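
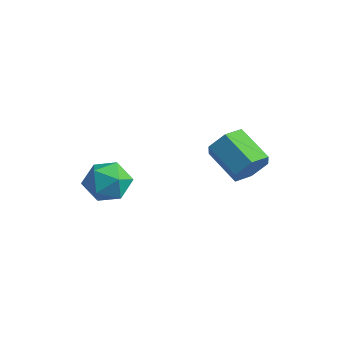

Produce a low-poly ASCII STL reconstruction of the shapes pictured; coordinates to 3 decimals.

solid 
facet normal -0.673 -0.523 0.523
outer loop
vertex -4.004 -1.957 -0.757
vertex -3.761 -2.804 -1.291
vertex -3.258 -2.581 -0.42
endloop
endfacet
facet normal -0.405 0.010 0.914
outer loop
vertex -4.004 -1.957 -0.757
vertex -3.258 -2.581 -0.42
vertex -3.134 -1.559 -0.376
endloop
endfacet
facet normal -0.535 0.622 0.572
outer loop
vertex -4.004 -1.957 -0.757
vertex -3.134 -1.559 -0.376
vertex -3.56 -1.15 -1.22
endloop
endfacet
facet normal -0.883 0.468 -0.031
outer loop
vertex -4.004 -1.957 -0.757
vertex -3.56 -1.15 -1.22
vertex -3.948 -1.919 -1.786
endloop
endfacet
facet normal -0.969 -0.239 -0.062
outer loop
vertex -4.004 -1.957 -0.757
vertex -3.948 -1.919 -1.786
vertex -3.761 -2.804 -1.291
endloop
endfacet
facet normal 0.302 -0.078 0.950
outer loop
vertex -3.134 -1.559 -0.376
vertex -3.258 -2.581 -0.42
vertex -2.352 -2.161 -0.674
endloop
endfacet
facet normal -0.132 -0.939 0.317
outer loop
vertex -3.258 -2.581 -0.42
vertex -3.761 -2.804 -1.291
vertex -2.74 -2.93 -1.24
endloop
endfacet
facet normal -0.610 -0.481 -0.630
outer loop
vertex -3.761 -2.804 -1.291
vertex -3.948 -1.919 -1.786
vertex -3.166 -2.521 -2.084
endloop
endfacet
facet normal -0.471 0.665 -0.580
outer loop
vertex -3.948 -1.919 -1.786
vertex -3.56 -1.15 -1.22
vertex -3.042 -1.499 -2.04
endloop
endfacet
facet normal 0.093 0.914 0.396
outer loop
vertex -3.56 -1.15 -1.22
vertex -3.134 -1.559 -0.376
vertex -2.539 -1.276 -1.169
endloop
endfacet
facet normal 0.883 -0.468 0.031
outer loop
vertex -2.296 -2.123 -1.703
vertex -2.352 -2.161 -0.674
vertex -2.74 -2.93 -1.24
endloop
endfacet
facet normal 0.535 -0.622 -0.572
outer loop
vertex -2.296 -2.123 -1.703
vertex -2.74 -2.93 -1.24
vertex -3.166 -2.521 -2.084
endloop
endfacet
facet normal 0.405 -0.010 -0.914
outer loop
vertex -2.296 -2.123 -1.703
vertex -3.166 -2.521 -2.084
vertex -3.042 -1.499 -2.04
endloop
endfacet
facet normal 0.673 0.523 -0.523
outer loop
vertex -2.296 -2.123 -1.703
vertex -3.042 -1.499 -2.04
vertex -2.539 -1.276 -1.169
endloop
endfacet
facet normal 0.969 0.239 0.062
outer loop
vertex -2.296 -2.123 -1.703
vertex -2.539 -1.276 -1.169
vertex -2.352 -2.161 -0.674
endloop
endfacet
facet normal 0.471 -0.665 0.580
outer loop
vertex -2.74 -2.93 -1.24
vertex -2.352 -2.161 -0.674
vertex -3.258 -2.581 -0.42
endloop
endfacet
facet normal -0.093 -0.914 -0.396
outer loop
vertex -3.166 -2.521 -2.084
vertex -2.74 -2.93 -1.24
vertex -3.761 -2.804 -1.291
endloop
endfacet
facet normal -0.302 0.078 -0.950
outer loop
vertex -3.042 -1.499 -2.04
vertex -3.166 -2.521 -2.084
vertex -3.948 -1.919 -1.786
endloop
endfacet
facet normal 0.132 0.939 -0.317
outer loop
vertex -2.539 -1.276 -1.169
vertex -3.042 -1.499 -2.04
vertex -3.56 -1.15 -1.22
endloop
endfacet
facet normal 0.610 0.481 0.630
outer loop
vertex -2.352 -2.161 -0.674
vertex -2.539 -1.276 -1.169
vertex -3.134 -1.559 -0.376
endloop
endfacet
facet normal 0.886 -0.045 -0.462
outer loop
vertex 0.392 2.045 -0.3
vertex 0.032 2.412 -1.027
vertex 0.387 2.929 -0.396
endloop
endfacet
facet normal 0.463 0.098 0.881
outer loop
vertex 0.392 2.045 -0.3
vertex 0.387 2.929 -0.396
vertex -1.132 2.121 0.493
endloop
endfacet
facet normal 0.464 0.097 0.881
outer loop
vertex -1.132 2.121 0.493
vertex 0.387 2.929 -0.396
vertex -1.137 3.006 0.398
endloop
endfacet
facet normal -0.886 0.045 0.462
outer loop
vertex -1.132 2.121 0.493
vertex -1.137 3.006 0.398
vertex -1.492 2.488 -0.233
endloop
endfacet
facet normal 0.886 -0.045 -0.462
outer loop
vertex 0.387 2.929 -0.396
vertex 0.032 2.412 -1.027
vertex 0.027 3.296 -1.123
endloop
endfacet
facet normal 0.227 0.910 0.347
outer loop
vertex 0.387 2.929 -0.396
vertex 0.027 3.296 -1.123
vertex -1.137 3.006 0.398
endloop
endfacet
facet normal 0.227 0.910 0.347
outer loop
vertex -1.137 3.006 0.398
vertex 0.027 3.296 -1.123
vertex -1.497 3.373 -0.329
endloop
endfacet
facet normal -0.886 0.045 0.461
outer loop
vertex -1.137 3.006 0.398
vertex -1.497 3.373 -0.329
vertex -1.492 2.488 -0.233
endloop
endfacet
facet normal 0.886 -0.045 -0.462
outer loop
vertex 0.027 3.296 -1.123
vertex 0.032 2.412 -1.027
vertex -0.328 2.779 -1.753
endloop
endfacet
facet normal -0.237 0.812 -0.533
outer loop
vertex 0.027 3.296 -1.123
vertex -0.328 2.779 -1.753
vertex -1.497 3.373 -0.329
endloop
endfacet
facet normal -0.237 0.812 -0.533
outer loop
vertex -1.497 3.373 -0.329
vertex -0.328 2.779 -1.753
vertex -1.852 2.855 -0.96
endloop
endfacet
facet normal -0.886 0.045 0.461
outer loop
vertex -1.497 3.373 -0.329
vertex -1.852 2.855 -0.96
vertex -1.492 2.488 -0.233
endloop
endfacet
facet normal 0.886 -0.045 -0.462
outer loop
vertex -0.328 2.779 -1.753
vertex 0.032 2.412 -1.027
vertex -0.323 1.894 -1.658
endloop
endfacet
facet normal -0.463 -0.097 -0.881
outer loop
vertex -0.328 2.779 -1.753
vertex -0.323 1.894 -1.658
vertex -1.852 2.855 -0.96
endloop
endfacet
facet normal -0.464 -0.098 -0.881
outer loop
vertex -1.852 2.855 -0.96
vertex -0.323 1.894 -1.658
vertex -1.847 1.971 -0.864
endloop
endfacet
facet normal -0.886 0.045 0.462
outer loop
vertex -1.852 2.855 -0.96
vertex -1.847 1.971 -0.864
vertex -1.492 2.488 -0.233
endloop
endfacet
facet normal 0.886 -0.045 -0.461
outer loop
vertex -0.323 1.894 -1.658
vertex 0.032 2.412 -1.027
vertex 0.037 1.527 -0.931
endloop
endfacet
facet normal -0.227 -0.910 -0.347
outer loop
vertex -0.323 1.894 -1.658
vertex 0.037 1.527 -0.931
vertex -1.847 1.971 -0.864
endloop
endfacet
facet normal -0.227 -0.910 -0.347
outer loop
vertex -1.847 1.971 -0.864
vertex 0.037 1.527 -0.931
vertex -1.487 1.604 -0.137
endloop
endfacet
facet normal -0.886 0.045 0.462
outer loop
vertex -1.847 1.971 -0.864
vertex -1.487 1.604 -0.137
vertex -1.492 2.488 -0.233
endloop
endfacet
facet normal 0.886 -0.045 -0.461
outer loop
vertex 0.037 1.527 -0.931
vertex 0.032 2.412 -1.027
vertex 0.392 2.045 -0.3
endloop
endfacet
facet normal 0.237 -0.812 0.533
outer loop
vertex 0.037 1.527 -0.931
vertex 0.392 2.045 -0.3
vertex -1.487 1.604 -0.137
endloop
endfacet
facet normal 0.237 -0.812 0.533
outer loop
vertex -1.487 1.604 -0.137
vertex 0.392 2.045 -0.3
vertex -1.132 2.121 0.493
endloop
endfacet
facet normal -0.886 0.045 0.462
outer loop
vertex -1.487 1.604 -0.137
vertex -1.132 2.121 0.493
vertex -1.492 2.488 -0.233
endloop
endfacet

endsolid


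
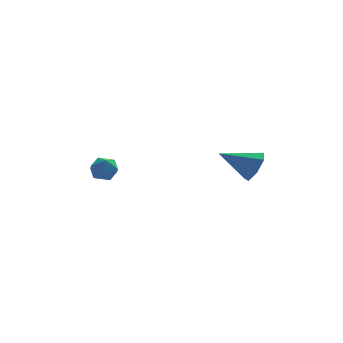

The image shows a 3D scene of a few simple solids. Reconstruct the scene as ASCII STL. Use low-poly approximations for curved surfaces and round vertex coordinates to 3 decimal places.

solid 
facet normal 0.881 -0.025 -0.472
outer loop
vertex 4.864 -1.233 -0.426
vertex 4.362 -1.478 -1.35
vertex 4.603 -0.503 -0.952
endloop
endfacet
facet normal -0.013 0.581 0.813
outer loop
vertex 4.864 -1.233 -0.426
vertex 4.603 -0.503 -0.952
vertex 2.458 -1.422 -0.33
endloop
endfacet
facet normal 0.881 -0.025 -0.472
outer loop
vertex 4.603 -0.503 -0.952
vertex 4.362 -1.478 -1.35
vertex 4.16 -0.507 -1.778
endloop
endfacet
facet normal -0.343 0.922 0.179
outer loop
vertex 4.603 -0.503 -0.952
vertex 4.16 -0.507 -1.778
vertex 2.458 -1.422 -0.33
endloop
endfacet
facet normal 0.881 -0.025 -0.472
outer loop
vertex 4.16 -0.507 -1.778
vertex 4.362 -1.478 -1.35
vertex 3.869 -1.242 -2.282
endloop
endfacet
facet normal -0.687 0.576 -0.443
outer loop
vertex 4.16 -0.507 -1.778
vertex 3.869 -1.242 -2.282
vertex 2.458 -1.422 -0.33
endloop
endfacet
facet normal 0.881 -0.025 -0.472
outer loop
vertex 3.869 -1.242 -2.282
vertex 4.362 -1.478 -1.35
vertex 3.949 -2.154 -2.084
endloop
endfacet
facet normal -0.786 -0.196 -0.586
outer loop
vertex 3.869 -1.242 -2.282
vertex 3.949 -2.154 -2.084
vertex 2.458 -1.422 -0.33
endloop
endfacet
facet normal 0.881 -0.026 -0.472
outer loop
vertex 3.949 -2.154 -2.084
vertex 4.362 -1.478 -1.35
vertex 4.339 -2.557 -1.333
endloop
endfacet
facet normal -0.566 -0.812 -0.142
outer loop
vertex 3.949 -2.154 -2.084
vertex 4.339 -2.557 -1.333
vertex 2.458 -1.422 -0.33
endloop
endfacet
facet normal 0.881 -0.026 -0.472
outer loop
vertex 4.339 -2.557 -1.333
vertex 4.362 -1.478 -1.35
vertex 4.747 -2.147 -0.595
endloop
endfacet
facet normal -0.192 -0.809 0.556
outer loop
vertex 4.339 -2.557 -1.333
vertex 4.747 -2.147 -0.595
vertex 2.458 -1.422 -0.33
endloop
endfacet
facet normal 0.881 -0.026 -0.472
outer loop
vertex 4.747 -2.147 -0.595
vertex 4.362 -1.478 -1.35
vertex 4.864 -1.233 -0.426
endloop
endfacet
facet normal 0.054 -0.188 0.981
outer loop
vertex 4.747 -2.147 -0.595
vertex 4.864 -1.233 -0.426
vertex 2.458 -1.422 -0.33
endloop
endfacet
facet normal -0.846 0.280 0.454
outer loop
vertex -4.122 3.014 -2.891
vertex -4.109 2.247 -2.393
vertex -3.693 3.0 -2.083
endloop
endfacet
facet normal -0.461 0.849 0.260
outer loop
vertex -4.122 3.014 -2.891
vertex -3.693 3.0 -2.083
vertex -3.311 3.426 -2.797
endloop
endfacet
facet normal -0.364 0.818 -0.446
outer loop
vertex -4.122 3.014 -2.891
vertex -3.311 3.426 -2.797
vertex -3.491 2.936 -3.548
endloop
endfacet
facet normal -0.688 0.230 -0.688
outer loop
vertex -4.122 3.014 -2.891
vertex -3.491 2.936 -3.548
vertex -3.984 2.207 -3.299
endloop
endfacet
facet normal -0.986 -0.102 -0.132
outer loop
vertex -4.122 3.014 -2.891
vertex -3.984 2.207 -3.299
vertex -4.109 2.247 -2.393
endloop
endfacet
facet normal 0.178 0.800 0.573
outer loop
vertex -3.311 3.426 -2.797
vertex -3.693 3.0 -2.083
vertex -2.796 2.913 -2.241
endloop
endfacet
facet normal -0.444 -0.121 0.888
outer loop
vertex -3.693 3.0 -2.083
vertex -4.109 2.247 -2.393
vertex -3.289 2.184 -1.992
endloop
endfacet
facet normal -0.671 -0.739 -0.060
outer loop
vertex -4.109 2.247 -2.393
vertex -3.984 2.207 -3.299
vertex -3.469 1.694 -2.743
endloop
endfacet
facet normal -0.189 -0.201 -0.961
outer loop
vertex -3.984 2.207 -3.299
vertex -3.491 2.936 -3.548
vertex -3.087 2.12 -3.457
endloop
endfacet
facet normal 0.336 0.750 -0.570
outer loop
vertex -3.491 2.936 -3.548
vertex -3.311 3.426 -2.797
vertex -2.671 2.873 -3.147
endloop
endfacet
facet normal 0.688 -0.230 0.688
outer loop
vertex -2.658 2.106 -2.649
vertex -2.796 2.913 -2.241
vertex -3.289 2.184 -1.992
endloop
endfacet
facet normal 0.364 -0.818 0.446
outer loop
vertex -2.658 2.106 -2.649
vertex -3.289 2.184 -1.992
vertex -3.469 1.694 -2.743
endloop
endfacet
facet normal 0.461 -0.849 -0.260
outer loop
vertex -2.658 2.106 -2.649
vertex -3.469 1.694 -2.743
vertex -3.087 2.12 -3.457
endloop
endfacet
facet normal 0.846 -0.280 -0.454
outer loop
vertex -2.658 2.106 -2.649
vertex -3.087 2.12 -3.457
vertex -2.671 2.873 -3.147
endloop
endfacet
facet normal 0.986 0.102 0.132
outer loop
vertex -2.658 2.106 -2.649
vertex -2.671 2.873 -3.147
vertex -2.796 2.913 -2.241
endloop
endfacet
facet normal 0.189 0.201 0.961
outer loop
vertex -3.289 2.184 -1.992
vertex -2.796 2.913 -2.241
vertex -3.693 3.0 -2.083
endloop
endfacet
facet normal -0.336 -0.750 0.570
outer loop
vertex -3.469 1.694 -2.743
vertex -3.289 2.184 -1.992
vertex -4.109 2.247 -2.393
endloop
endfacet
facet normal -0.178 -0.800 -0.573
outer loop
vertex -3.087 2.12 -3.457
vertex -3.469 1.694 -2.743
vertex -3.984 2.207 -3.299
endloop
endfacet
facet normal 0.444 0.121 -0.888
outer loop
vertex -2.671 2.873 -3.147
vertex -3.087 2.12 -3.457
vertex -3.491 2.936 -3.548
endloop
endfacet
facet normal 0.671 0.739 0.060
outer loop
vertex -2.796 2.913 -2.241
vertex -2.671 2.873 -3.147
vertex -3.311 3.426 -2.797
endloop
endfacet

endsolid


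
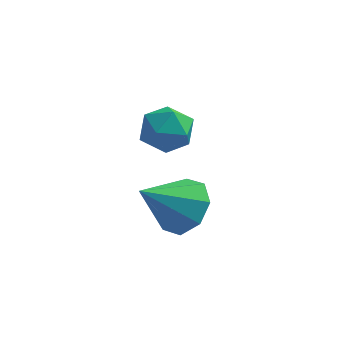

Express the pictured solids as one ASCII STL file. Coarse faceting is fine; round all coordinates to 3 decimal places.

solid 
facet normal -0.721 0.573 0.389
outer loop
vertex -3.171 1.927 1.178
vertex -3.143 1.562 1.767
vertex -2.741 2.122 1.687
endloop
endfacet
facet normal -0.330 0.940 -0.081
outer loop
vertex -3.171 1.927 1.178
vertex -2.741 2.122 1.687
vertex -2.527 2.14 1.027
endloop
endfacet
facet normal -0.366 0.603 -0.709
outer loop
vertex -3.171 1.927 1.178
vertex -2.527 2.14 1.027
vertex -2.797 1.591 0.699
endloop
endfacet
facet normal -0.779 0.027 -0.627
outer loop
vertex -3.171 1.927 1.178
vertex -2.797 1.591 0.699
vertex -3.178 1.234 1.157
endloop
endfacet
facet normal -0.999 0.008 0.053
outer loop
vertex -3.171 1.927 1.178
vertex -3.178 1.234 1.157
vertex -3.143 1.562 1.767
endloop
endfacet
facet normal 0.349 0.927 0.138
outer loop
vertex -2.527 2.14 1.027
vertex -2.741 2.122 1.687
vertex -2.102 1.906 1.523
endloop
endfacet
facet normal -0.285 0.333 0.899
outer loop
vertex -2.741 2.122 1.687
vertex -3.143 1.562 1.767
vertex -2.483 1.549 1.981
endloop
endfacet
facet normal -0.733 -0.581 0.354
outer loop
vertex -3.143 1.562 1.767
vertex -3.178 1.234 1.157
vertex -2.753 1.0 1.653
endloop
endfacet
facet normal -0.377 -0.552 -0.744
outer loop
vertex -3.178 1.234 1.157
vertex -2.797 1.591 0.699
vertex -2.539 1.018 0.993
endloop
endfacet
facet normal 0.292 0.381 -0.877
outer loop
vertex -2.797 1.591 0.699
vertex -2.527 2.14 1.027
vertex -2.137 1.578 0.913
endloop
endfacet
facet normal 0.779 -0.027 0.627
outer loop
vertex -2.109 1.213 1.502
vertex -2.102 1.906 1.523
vertex -2.483 1.549 1.981
endloop
endfacet
facet normal 0.366 -0.603 0.709
outer loop
vertex -2.109 1.213 1.502
vertex -2.483 1.549 1.981
vertex -2.753 1.0 1.653
endloop
endfacet
facet normal 0.330 -0.940 0.081
outer loop
vertex -2.109 1.213 1.502
vertex -2.753 1.0 1.653
vertex -2.539 1.018 0.993
endloop
endfacet
facet normal 0.721 -0.573 -0.389
outer loop
vertex -2.109 1.213 1.502
vertex -2.539 1.018 0.993
vertex -2.137 1.578 0.913
endloop
endfacet
facet normal 0.999 -0.008 -0.053
outer loop
vertex -2.109 1.213 1.502
vertex -2.137 1.578 0.913
vertex -2.102 1.906 1.523
endloop
endfacet
facet normal 0.377 0.552 0.744
outer loop
vertex -2.483 1.549 1.981
vertex -2.102 1.906 1.523
vertex -2.741 2.122 1.687
endloop
endfacet
facet normal -0.292 -0.381 0.877
outer loop
vertex -2.753 1.0 1.653
vertex -2.483 1.549 1.981
vertex -3.143 1.562 1.767
endloop
endfacet
facet normal -0.349 -0.927 -0.138
outer loop
vertex -2.539 1.018 0.993
vertex -2.753 1.0 1.653
vertex -3.178 1.234 1.157
endloop
endfacet
facet normal 0.285 -0.333 -0.899
outer loop
vertex -2.137 1.578 0.913
vertex -2.539 1.018 0.993
vertex -2.797 1.591 0.699
endloop
endfacet
facet normal 0.733 0.581 -0.354
outer loop
vertex -2.102 1.906 1.523
vertex -2.137 1.578 0.913
vertex -2.527 2.14 1.027
endloop
endfacet
facet normal 0.592 0.457 -0.663
outer loop
vertex -1.376 -0.513 1.397
vertex -1.755 -0.836 0.836
vertex -1.82 -0.195 1.22
endloop
endfacet
facet normal -0.066 0.414 0.908
outer loop
vertex -1.376 -0.513 1.397
vertex -1.82 -0.195 1.22
vertex -2.565 -1.464 1.744
endloop
endfacet
facet normal 0.591 0.458 -0.664
outer loop
vertex -1.82 -0.195 1.22
vertex -1.755 -0.836 0.836
vertex -2.226 -0.253 0.819
endloop
endfacet
facet normal -0.612 0.581 0.536
outer loop
vertex -1.82 -0.195 1.22
vertex -2.226 -0.253 0.819
vertex -2.565 -1.464 1.744
endloop
endfacet
facet normal 0.592 0.459 -0.663
outer loop
vertex -2.226 -0.253 0.819
vertex -1.755 -0.836 0.836
vertex -2.356 -0.652 0.427
endloop
endfacet
facet normal -0.958 0.287 0.025
outer loop
vertex -2.226 -0.253 0.819
vertex -2.356 -0.652 0.427
vertex -2.565 -1.464 1.744
endloop
endfacet
facet normal 0.592 0.459 -0.663
outer loop
vertex -2.356 -0.652 0.427
vertex -1.755 -0.836 0.836
vertex -2.134 -1.158 0.275
endloop
endfacet
facet normal -0.898 -0.296 -0.325
outer loop
vertex -2.356 -0.652 0.427
vertex -2.134 -1.158 0.275
vertex -2.565 -1.464 1.744
endloop
endfacet
facet normal 0.591 0.459 -0.663
outer loop
vertex -2.134 -1.158 0.275
vertex -1.755 -0.836 0.836
vertex -1.69 -1.476 0.451
endloop
endfacet
facet normal -0.469 -0.827 -0.310
outer loop
vertex -2.134 -1.158 0.275
vertex -1.69 -1.476 0.451
vertex -2.565 -1.464 1.744
endloop
endfacet
facet normal 0.592 0.459 -0.663
outer loop
vertex -1.69 -1.476 0.451
vertex -1.755 -0.836 0.836
vertex -1.284 -1.419 0.853
endloop
endfacet
facet normal 0.078 -0.995 0.062
outer loop
vertex -1.69 -1.476 0.451
vertex -1.284 -1.419 0.853
vertex -2.565 -1.464 1.744
endloop
endfacet
facet normal 0.591 0.458 -0.664
outer loop
vertex -1.284 -1.419 0.853
vertex -1.755 -0.836 0.836
vertex -1.154 -1.02 1.244
endloop
endfacet
facet normal 0.424 -0.701 0.574
outer loop
vertex -1.284 -1.419 0.853
vertex -1.154 -1.02 1.244
vertex -2.565 -1.464 1.744
endloop
endfacet
facet normal 0.591 0.459 -0.663
outer loop
vertex -1.154 -1.02 1.244
vertex -1.755 -0.836 0.836
vertex -1.376 -0.513 1.397
endloop
endfacet
facet normal 0.365 -0.119 0.923
outer loop
vertex -1.154 -1.02 1.244
vertex -1.376 -0.513 1.397
vertex -2.565 -1.464 1.744
endloop
endfacet

endsolid


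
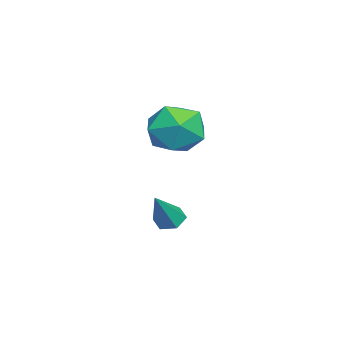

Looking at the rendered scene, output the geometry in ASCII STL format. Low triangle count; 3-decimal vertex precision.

solid 
facet normal -0.292 0.154 0.944
outer loop
vertex 3.178 -1.07 3.77
vertex 2.455 -1.781 3.662
vertex 3.383 -2.044 3.992
endloop
endfacet
facet normal 0.406 0.283 0.869
outer loop
vertex 3.178 -1.07 3.77
vertex 3.383 -2.044 3.992
vertex 4.068 -1.48 3.488
endloop
endfacet
facet normal 0.483 0.792 0.373
outer loop
vertex 3.178 -1.07 3.77
vertex 4.068 -1.48 3.488
vertex 3.562 -0.869 2.846
endloop
endfacet
facet normal -0.167 0.976 0.143
outer loop
vertex 3.178 -1.07 3.77
vertex 3.562 -0.869 2.846
vertex 2.565 -1.055 2.954
endloop
endfacet
facet normal -0.646 0.581 0.496
outer loop
vertex 3.178 -1.07 3.77
vertex 2.565 -1.055 2.954
vertex 2.455 -1.781 3.662
endloop
endfacet
facet normal 0.716 -0.311 0.625
outer loop
vertex 4.068 -1.48 3.488
vertex 3.383 -2.044 3.992
vertex 3.895 -2.445 3.206
endloop
endfacet
facet normal -0.413 -0.521 0.747
outer loop
vertex 3.383 -2.044 3.992
vertex 2.455 -1.781 3.662
vertex 2.898 -2.631 3.314
endloop
endfacet
facet normal -0.985 0.170 0.022
outer loop
vertex 2.455 -1.781 3.662
vertex 2.565 -1.055 2.954
vertex 2.392 -2.02 2.672
endloop
endfacet
facet normal -0.210 0.809 -0.550
outer loop
vertex 2.565 -1.055 2.954
vertex 3.562 -0.869 2.846
vertex 3.077 -1.456 2.168
endloop
endfacet
facet normal 0.841 0.511 -0.177
outer loop
vertex 3.562 -0.869 2.846
vertex 4.068 -1.48 3.488
vertex 4.005 -1.719 2.498
endloop
endfacet
facet normal 0.167 -0.976 -0.143
outer loop
vertex 3.282 -2.43 2.39
vertex 3.895 -2.445 3.206
vertex 2.898 -2.631 3.314
endloop
endfacet
facet normal -0.483 -0.792 -0.373
outer loop
vertex 3.282 -2.43 2.39
vertex 2.898 -2.631 3.314
vertex 2.392 -2.02 2.672
endloop
endfacet
facet normal -0.406 -0.283 -0.869
outer loop
vertex 3.282 -2.43 2.39
vertex 2.392 -2.02 2.672
vertex 3.077 -1.456 2.168
endloop
endfacet
facet normal 0.292 -0.154 -0.944
outer loop
vertex 3.282 -2.43 2.39
vertex 3.077 -1.456 2.168
vertex 4.005 -1.719 2.498
endloop
endfacet
facet normal 0.646 -0.581 -0.496
outer loop
vertex 3.282 -2.43 2.39
vertex 4.005 -1.719 2.498
vertex 3.895 -2.445 3.206
endloop
endfacet
facet normal 0.210 -0.809 0.550
outer loop
vertex 2.898 -2.631 3.314
vertex 3.895 -2.445 3.206
vertex 3.383 -2.044 3.992
endloop
endfacet
facet normal -0.841 -0.511 0.177
outer loop
vertex 2.392 -2.02 2.672
vertex 2.898 -2.631 3.314
vertex 2.455 -1.781 3.662
endloop
endfacet
facet normal -0.716 0.311 -0.625
outer loop
vertex 3.077 -1.456 2.168
vertex 2.392 -2.02 2.672
vertex 2.565 -1.055 2.954
endloop
endfacet
facet normal 0.413 0.521 -0.747
outer loop
vertex 4.005 -1.719 2.498
vertex 3.077 -1.456 2.168
vertex 3.562 -0.869 2.846
endloop
endfacet
facet normal 0.985 -0.170 -0.022
outer loop
vertex 3.895 -2.445 3.206
vertex 4.005 -1.719 2.498
vertex 4.068 -1.48 3.488
endloop
endfacet
facet normal -0.591 0.187 -0.785
outer loop
vertex 3.516 -2.174 -0.853
vertex 3.172 -1.944 -0.539
vertex 3.551 -1.664 -0.758
endloop
endfacet
facet normal 0.943 -0.003 -0.333
outer loop
vertex 3.516 -2.174 -0.853
vertex 3.551 -1.664 -0.758
vertex 4.028 -2.216 0.599
endloop
endfacet
facet normal -0.591 0.186 -0.785
outer loop
vertex 3.551 -1.664 -0.758
vertex 3.172 -1.944 -0.539
vertex 3.206 -1.434 -0.444
endloop
endfacet
facet normal 0.615 0.782 0.102
outer loop
vertex 3.551 -1.664 -0.758
vertex 3.206 -1.434 -0.444
vertex 4.028 -2.216 0.599
endloop
endfacet
facet normal -0.591 0.186 -0.785
outer loop
vertex 3.206 -1.434 -0.444
vertex 3.172 -1.944 -0.539
vertex 2.827 -1.715 -0.225
endloop
endfacet
facet normal -0.154 0.728 0.668
outer loop
vertex 3.206 -1.434 -0.444
vertex 2.827 -1.715 -0.225
vertex 4.028 -2.216 0.599
endloop
endfacet
facet normal -0.591 0.187 -0.785
outer loop
vertex 2.827 -1.715 -0.225
vertex 3.172 -1.944 -0.539
vertex 2.792 -2.225 -0.32
endloop
endfacet
facet normal -0.593 -0.108 0.798
outer loop
vertex 2.827 -1.715 -0.225
vertex 2.792 -2.225 -0.32
vertex 4.028 -2.216 0.599
endloop
endfacet
facet normal -0.591 0.187 -0.785
outer loop
vertex 2.792 -2.225 -0.32
vertex 3.172 -1.944 -0.539
vertex 3.137 -2.454 -0.634
endloop
endfacet
facet normal -0.263 -0.894 0.363
outer loop
vertex 2.792 -2.225 -0.32
vertex 3.137 -2.454 -0.634
vertex 4.028 -2.216 0.599
endloop
endfacet
facet normal -0.591 0.187 -0.785
outer loop
vertex 3.137 -2.454 -0.634
vertex 3.172 -1.944 -0.539
vertex 3.516 -2.174 -0.853
endloop
endfacet
facet normal 0.504 -0.840 -0.202
outer loop
vertex 3.137 -2.454 -0.634
vertex 3.516 -2.174 -0.853
vertex 4.028 -2.216 0.599
endloop
endfacet

endsolid


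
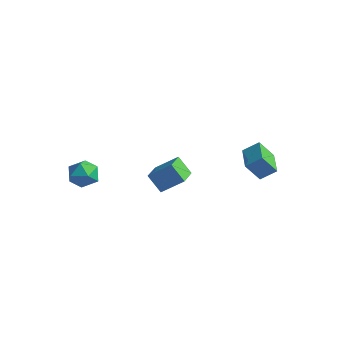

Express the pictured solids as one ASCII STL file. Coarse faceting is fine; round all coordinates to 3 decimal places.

solid 
facet normal -0.647 -0.091 0.757
outer loop
vertex 1.615 -1.427 -1.84
vertex 0.92 -0.112 -2.277
vertex 0.703 -2.199 -2.713
endloop
endfacet
facet normal 0.448 -0.848 0.282
outer loop
vertex 1.5 -2.088 -3.643
vertex 1.615 -1.427 -1.84
vertex 0.703 -2.199 -2.713
endloop
endfacet
facet normal -0.647 -0.091 0.757
outer loop
vertex 0.703 -2.199 -2.713
vertex 0.92 -0.112 -2.277
vertex 0.008 -0.884 -3.15
endloop
endfacet
facet normal -0.616 -0.522 -0.590
outer loop
vertex 0.008 -0.884 -3.15
vertex 1.5 -2.088 -3.643
vertex 0.703 -2.199 -2.713
endloop
endfacet
facet normal 0.616 0.522 0.590
outer loop
vertex 1.615 -1.427 -1.84
vertex 1.717 -0.001 -3.207
vertex 0.92 -0.112 -2.277
endloop
endfacet
facet normal 0.448 -0.848 0.282
outer loop
vertex 2.412 -1.316 -2.77
vertex 1.615 -1.427 -1.84
vertex 1.5 -2.088 -3.643
endloop
endfacet
facet normal 0.616 0.522 0.590
outer loop
vertex 2.412 -1.316 -2.77
vertex 1.717 -0.001 -3.207
vertex 1.615 -1.427 -1.84
endloop
endfacet
facet normal -0.448 0.848 -0.282
outer loop
vertex 0.92 -0.112 -2.277
vertex 1.717 -0.001 -3.207
vertex 0.008 -0.884 -3.15
endloop
endfacet
facet normal -0.616 -0.522 -0.590
outer loop
vertex 0.805 -0.773 -4.08
vertex 1.5 -2.088 -3.643
vertex 0.008 -0.884 -3.15
endloop
endfacet
facet normal -0.448 0.848 -0.282
outer loop
vertex 0.008 -0.884 -3.15
vertex 1.717 -0.001 -3.207
vertex 0.805 -0.773 -4.08
endloop
endfacet
facet normal 0.647 0.091 -0.757
outer loop
vertex 0.805 -0.773 -4.08
vertex 2.412 -1.316 -2.77
vertex 1.5 -2.088 -3.643
endloop
endfacet
facet normal 0.647 0.091 -0.757
outer loop
vertex 1.717 -0.001 -3.207
vertex 2.412 -1.316 -2.77
vertex 0.805 -0.773 -4.08
endloop
endfacet
facet normal -0.383 -0.447 0.809
outer loop
vertex 4.459 2.339 -1.973
vertex 3.339 3.45 -1.889
vertex 3.825 1.747 -2.6
endloop
endfacet
facet normal 0.709 -0.703 -0.053
outer loop
vertex 4.341 2.35 -3.691
vertex 4.459 2.339 -1.973
vertex 3.825 1.747 -2.6
endloop
endfacet
facet normal -0.382 -0.447 0.809
outer loop
vertex 3.825 1.747 -2.6
vertex 3.339 3.45 -1.889
vertex 2.705 2.858 -2.515
endloop
endfacet
facet normal -0.593 -0.553 -0.586
outer loop
vertex 2.705 2.858 -2.515
vertex 4.341 2.35 -3.691
vertex 3.825 1.747 -2.6
endloop
endfacet
facet normal 0.592 0.553 0.586
outer loop
vertex 4.459 2.339 -1.973
vertex 3.855 4.053 -2.98
vertex 3.339 3.45 -1.889
endloop
endfacet
facet normal 0.709 -0.703 -0.053
outer loop
vertex 4.975 2.942 -3.065
vertex 4.459 2.339 -1.973
vertex 4.341 2.35 -3.691
endloop
endfacet
facet normal 0.593 0.553 0.585
outer loop
vertex 4.975 2.942 -3.065
vertex 3.855 4.053 -2.98
vertex 4.459 2.339 -1.973
endloop
endfacet
facet normal -0.709 0.703 0.053
outer loop
vertex 3.339 3.45 -1.889
vertex 3.855 4.053 -2.98
vertex 2.705 2.858 -2.515
endloop
endfacet
facet normal -0.593 -0.553 -0.585
outer loop
vertex 3.221 3.461 -3.607
vertex 4.341 2.35 -3.691
vertex 2.705 2.858 -2.515
endloop
endfacet
facet normal -0.709 0.703 0.053
outer loop
vertex 2.705 2.858 -2.515
vertex 3.855 4.053 -2.98
vertex 3.221 3.461 -3.607
endloop
endfacet
facet normal 0.382 0.446 -0.809
outer loop
vertex 3.221 3.461 -3.607
vertex 4.975 2.942 -3.065
vertex 4.341 2.35 -3.691
endloop
endfacet
facet normal 0.382 0.447 -0.809
outer loop
vertex 3.855 4.053 -2.98
vertex 4.975 2.942 -3.065
vertex 3.221 3.461 -3.607
endloop
endfacet
facet normal -0.608 0.092 0.788
outer loop
vertex -2.84 -3.103 -2.781
vertex -3.193 -3.964 -2.953
vertex -2.442 -3.865 -2.385
endloop
endfacet
facet normal -0.004 0.459 0.888
outer loop
vertex -2.84 -3.103 -2.781
vertex -2.442 -3.865 -2.385
vertex -1.897 -3.177 -2.738
endloop
endfacet
facet normal 0.057 0.932 0.358
outer loop
vertex -2.84 -3.103 -2.781
vertex -1.897 -3.177 -2.738
vertex -2.311 -2.85 -3.524
endloop
endfacet
facet normal -0.510 0.857 -0.071
outer loop
vertex -2.84 -3.103 -2.781
vertex -2.311 -2.85 -3.524
vertex -3.112 -3.337 -3.656
endloop
endfacet
facet normal -0.920 0.338 0.196
outer loop
vertex -2.84 -3.103 -2.781
vertex -3.112 -3.337 -3.656
vertex -3.193 -3.964 -2.953
endloop
endfacet
facet normal 0.542 0.002 0.840
outer loop
vertex -1.897 -3.177 -2.738
vertex -2.442 -3.865 -2.385
vertex -1.668 -4.083 -2.884
endloop
endfacet
facet normal -0.436 -0.591 0.679
outer loop
vertex -2.442 -3.865 -2.385
vertex -3.193 -3.964 -2.953
vertex -2.469 -4.57 -3.016
endloop
endfacet
facet normal -0.940 -0.193 -0.280
outer loop
vertex -3.193 -3.964 -2.953
vertex -3.112 -3.337 -3.656
vertex -2.883 -4.243 -3.802
endloop
endfacet
facet normal -0.276 0.647 -0.711
outer loop
vertex -3.112 -3.337 -3.656
vertex -2.311 -2.85 -3.524
vertex -2.338 -3.555 -4.155
endloop
endfacet
facet normal 0.641 0.767 -0.018
outer loop
vertex -2.311 -2.85 -3.524
vertex -1.897 -3.177 -2.738
vertex -1.587 -3.456 -3.587
endloop
endfacet
facet normal 0.510 -0.857 0.071
outer loop
vertex -1.94 -4.317 -3.759
vertex -1.668 -4.083 -2.884
vertex -2.469 -4.57 -3.016
endloop
endfacet
facet normal -0.057 -0.932 -0.358
outer loop
vertex -1.94 -4.317 -3.759
vertex -2.469 -4.57 -3.016
vertex -2.883 -4.243 -3.802
endloop
endfacet
facet normal 0.004 -0.459 -0.888
outer loop
vertex -1.94 -4.317 -3.759
vertex -2.883 -4.243 -3.802
vertex -2.338 -3.555 -4.155
endloop
endfacet
facet normal 0.608 -0.092 -0.788
outer loop
vertex -1.94 -4.317 -3.759
vertex -2.338 -3.555 -4.155
vertex -1.587 -3.456 -3.587
endloop
endfacet
facet normal 0.920 -0.338 -0.196
outer loop
vertex -1.94 -4.317 -3.759
vertex -1.587 -3.456 -3.587
vertex -1.668 -4.083 -2.884
endloop
endfacet
facet normal 0.276 -0.647 0.711
outer loop
vertex -2.469 -4.57 -3.016
vertex -1.668 -4.083 -2.884
vertex -2.442 -3.865 -2.385
endloop
endfacet
facet normal -0.641 -0.767 0.018
outer loop
vertex -2.883 -4.243 -3.802
vertex -2.469 -4.57 -3.016
vertex -3.193 -3.964 -2.953
endloop
endfacet
facet normal -0.542 -0.002 -0.840
outer loop
vertex -2.338 -3.555 -4.155
vertex -2.883 -4.243 -3.802
vertex -3.112 -3.337 -3.656
endloop
endfacet
facet normal 0.436 0.591 -0.679
outer loop
vertex -1.587 -3.456 -3.587
vertex -2.338 -3.555 -4.155
vertex -2.311 -2.85 -3.524
endloop
endfacet
facet normal 0.940 0.193 0.280
outer loop
vertex -1.668 -4.083 -2.884
vertex -1.587 -3.456 -3.587
vertex -1.897 -3.177 -2.738
endloop
endfacet

endsolid


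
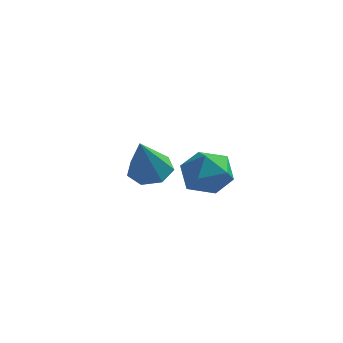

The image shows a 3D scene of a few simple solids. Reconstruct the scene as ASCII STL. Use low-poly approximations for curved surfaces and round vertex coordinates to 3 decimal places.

solid 
facet normal -0.555 -0.042 0.831
outer loop
vertex 0.186 -3.032 -0.493
vertex -0.114 -3.907 -0.738
vertex 0.674 -3.804 -0.206
endloop
endfacet
facet normal 0.025 0.362 0.932
outer loop
vertex 0.186 -3.032 -0.493
vertex 0.674 -3.804 -0.206
vertex 1.142 -3.03 -0.519
endloop
endfacet
facet normal 0.010 0.891 0.454
outer loop
vertex 0.186 -3.032 -0.493
vertex 1.142 -3.03 -0.519
vertex 0.643 -2.655 -1.244
endloop
endfacet
facet normal -0.578 0.814 0.057
outer loop
vertex 0.186 -3.032 -0.493
vertex 0.643 -2.655 -1.244
vertex -0.134 -3.197 -1.38
endloop
endfacet
facet normal -0.927 0.237 0.290
outer loop
vertex 0.186 -3.032 -0.493
vertex -0.134 -3.197 -1.38
vertex -0.114 -3.907 -0.738
endloop
endfacet
facet normal 0.599 -0.039 0.800
outer loop
vertex 1.142 -3.03 -0.519
vertex 0.674 -3.804 -0.206
vertex 1.434 -3.903 -0.78
endloop
endfacet
facet normal -0.338 -0.695 0.635
outer loop
vertex 0.674 -3.804 -0.206
vertex -0.114 -3.907 -0.738
vertex 0.657 -4.445 -0.916
endloop
endfacet
facet normal -0.940 -0.243 -0.239
outer loop
vertex -0.114 -3.907 -0.738
vertex -0.134 -3.197 -1.38
vertex 0.158 -4.07 -1.641
endloop
endfacet
facet normal -0.375 0.692 -0.616
outer loop
vertex -0.134 -3.197 -1.38
vertex 0.643 -2.655 -1.244
vertex 0.626 -3.296 -1.954
endloop
endfacet
facet normal 0.576 0.817 0.026
outer loop
vertex 0.643 -2.655 -1.244
vertex 1.142 -3.03 -0.519
vertex 1.414 -3.193 -1.422
endloop
endfacet
facet normal 0.578 -0.814 -0.057
outer loop
vertex 1.114 -4.068 -1.667
vertex 1.434 -3.903 -0.78
vertex 0.657 -4.445 -0.916
endloop
endfacet
facet normal -0.010 -0.891 -0.454
outer loop
vertex 1.114 -4.068 -1.667
vertex 0.657 -4.445 -0.916
vertex 0.158 -4.07 -1.641
endloop
endfacet
facet normal -0.025 -0.362 -0.932
outer loop
vertex 1.114 -4.068 -1.667
vertex 0.158 -4.07 -1.641
vertex 0.626 -3.296 -1.954
endloop
endfacet
facet normal 0.555 0.042 -0.831
outer loop
vertex 1.114 -4.068 -1.667
vertex 0.626 -3.296 -1.954
vertex 1.414 -3.193 -1.422
endloop
endfacet
facet normal 0.927 -0.237 -0.290
outer loop
vertex 1.114 -4.068 -1.667
vertex 1.414 -3.193 -1.422
vertex 1.434 -3.903 -0.78
endloop
endfacet
facet normal 0.375 -0.692 0.616
outer loop
vertex 0.657 -4.445 -0.916
vertex 1.434 -3.903 -0.78
vertex 0.674 -3.804 -0.206
endloop
endfacet
facet normal -0.576 -0.817 -0.026
outer loop
vertex 0.158 -4.07 -1.641
vertex 0.657 -4.445 -0.916
vertex -0.114 -3.907 -0.738
endloop
endfacet
facet normal -0.599 0.039 -0.800
outer loop
vertex 0.626 -3.296 -1.954
vertex 0.158 -4.07 -1.641
vertex -0.134 -3.197 -1.38
endloop
endfacet
facet normal 0.338 0.695 -0.635
outer loop
vertex 1.414 -3.193 -1.422
vertex 0.626 -3.296 -1.954
vertex 0.643 -2.655 -1.244
endloop
endfacet
facet normal 0.940 0.243 0.239
outer loop
vertex 1.434 -3.903 -0.78
vertex 1.414 -3.193 -1.422
vertex 1.142 -3.03 -0.519
endloop
endfacet
facet normal 0.004 0.492 -0.870
outer loop
vertex -2.318 0.983 -3.049
vertex -2.736 0.35 -3.409
vertex -3.045 1.031 -3.025
endloop
endfacet
facet normal 0.067 0.631 0.773
outer loop
vertex -2.318 0.983 -3.049
vertex -3.045 1.031 -3.025
vertex -2.744 -0.61 -1.711
endloop
endfacet
facet normal 0.004 0.493 -0.870
outer loop
vertex -3.045 1.031 -3.025
vertex -2.736 0.35 -3.409
vertex -3.539 0.565 -3.291
endloop
endfacet
facet normal -0.687 0.373 0.623
outer loop
vertex -3.045 1.031 -3.025
vertex -3.539 0.565 -3.291
vertex -2.744 -0.61 -1.711
endloop
endfacet
facet normal 0.004 0.492 -0.870
outer loop
vertex -3.539 0.565 -3.291
vertex -2.736 0.35 -3.409
vertex -3.429 -0.062 -3.645
endloop
endfacet
facet normal -0.923 -0.299 0.242
outer loop
vertex -3.539 0.565 -3.291
vertex -3.429 -0.062 -3.645
vertex -2.744 -0.61 -1.711
endloop
endfacet
facet normal 0.004 0.492 -0.871
outer loop
vertex -3.429 -0.062 -3.645
vertex -2.736 0.35 -3.409
vertex -2.797 -0.379 -3.821
endloop
endfacet
facet normal -0.465 -0.881 -0.085
outer loop
vertex -3.429 -0.062 -3.645
vertex -2.797 -0.379 -3.821
vertex -2.744 -0.61 -1.711
endloop
endfacet
facet normal 0.005 0.492 -0.871
outer loop
vertex -2.797 -0.379 -3.821
vertex -2.736 0.35 -3.409
vertex -2.119 -0.148 -3.687
endloop
endfacet
facet normal 0.340 -0.934 -0.111
outer loop
vertex -2.797 -0.379 -3.821
vertex -2.119 -0.148 -3.687
vertex -2.744 -0.61 -1.711
endloop
endfacet
facet normal 0.005 0.492 -0.871
outer loop
vertex -2.119 -0.148 -3.687
vertex -2.736 0.35 -3.409
vertex -1.905 0.459 -3.343
endloop
endfacet
facet normal 0.890 -0.418 0.184
outer loop
vertex -2.119 -0.148 -3.687
vertex -1.905 0.459 -3.343
vertex -2.744 -0.61 -1.711
endloop
endfacet
facet normal 0.005 0.492 -0.871
outer loop
vertex -1.905 0.459 -3.343
vertex -2.736 0.35 -3.409
vertex -2.318 0.983 -3.049
endloop
endfacet
facet normal 0.767 0.280 0.578
outer loop
vertex -1.905 0.459 -3.343
vertex -2.318 0.983 -3.049
vertex -2.744 -0.61 -1.711
endloop
endfacet

endsolid


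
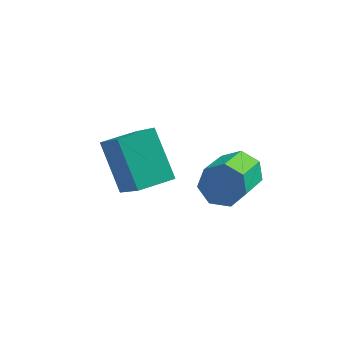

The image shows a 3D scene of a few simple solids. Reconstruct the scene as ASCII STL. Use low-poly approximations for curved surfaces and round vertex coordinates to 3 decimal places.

solid 
facet normal -0.459 0.569 0.682
outer loop
vertex -4.19 -4.331 -1.944
vertex -3.198 -3.539 -1.936
vertex -5.038 -3.253 -3.413
endloop
endfacet
facet normal -0.781 -0.624 -0.007
outer loop
vertex -4.142 -4.361 -4.744
vertex -4.19 -4.331 -1.944
vertex -5.038 -3.253 -3.413
endloop
endfacet
facet normal -0.459 0.569 0.682
outer loop
vertex -5.038 -3.253 -3.413
vertex -3.198 -3.539 -1.936
vertex -4.046 -2.461 -3.405
endloop
endfacet
facet normal -0.422 0.536 -0.731
outer loop
vertex -4.046 -2.461 -3.405
vertex -4.142 -4.361 -4.744
vertex -5.038 -3.253 -3.413
endloop
endfacet
facet normal 0.422 -0.536 0.731
outer loop
vertex -4.19 -4.331 -1.944
vertex -2.302 -4.647 -3.267
vertex -3.198 -3.539 -1.936
endloop
endfacet
facet normal -0.781 -0.624 -0.007
outer loop
vertex -3.294 -5.439 -3.275
vertex -4.19 -4.331 -1.944
vertex -4.142 -4.361 -4.744
endloop
endfacet
facet normal 0.422 -0.536 0.731
outer loop
vertex -3.294 -5.439 -3.275
vertex -2.302 -4.647 -3.267
vertex -4.19 -4.331 -1.944
endloop
endfacet
facet normal 0.781 0.624 0.007
outer loop
vertex -3.198 -3.539 -1.936
vertex -2.302 -4.647 -3.267
vertex -4.046 -2.461 -3.405
endloop
endfacet
facet normal -0.422 0.536 -0.731
outer loop
vertex -3.15 -3.569 -4.736
vertex -4.142 -4.361 -4.744
vertex -4.046 -2.461 -3.405
endloop
endfacet
facet normal 0.781 0.624 0.007
outer loop
vertex -4.046 -2.461 -3.405
vertex -2.302 -4.647 -3.267
vertex -3.15 -3.569 -4.736
endloop
endfacet
facet normal 0.459 -0.569 -0.682
outer loop
vertex -3.15 -3.569 -4.736
vertex -3.294 -5.439 -3.275
vertex -4.142 -4.361 -4.744
endloop
endfacet
facet normal 0.459 -0.569 -0.682
outer loop
vertex -2.302 -4.647 -3.267
vertex -3.294 -5.439 -3.275
vertex -3.15 -3.569 -4.736
endloop
endfacet
facet normal 0.113 0.849 -0.516
outer loop
vertex 0.183 -3.172 -4.343
vertex -0.596 -3.013 -4.252
vertex 0.015 -2.806 -3.778
endloop
endfacet
facet normal 0.964 0.033 0.265
outer loop
vertex 0.183 -3.172 -4.343
vertex 0.015 -2.806 -3.778
vertex -0.045 -4.887 -3.3
endloop
endfacet
facet normal 0.964 0.033 0.265
outer loop
vertex -0.045 -4.887 -3.3
vertex 0.015 -2.806 -3.778
vertex -0.213 -4.52 -2.735
endloop
endfacet
facet normal -0.113 -0.848 0.517
outer loop
vertex -0.045 -4.887 -3.3
vertex -0.213 -4.52 -2.735
vertex -0.824 -4.727 -3.208
endloop
endfacet
facet normal 0.113 0.849 -0.517
outer loop
vertex 0.015 -2.806 -3.778
vertex -0.596 -3.013 -4.252
vertex -0.613 -2.595 -3.569
endloop
endfacet
facet normal 0.412 0.433 0.802
outer loop
vertex 0.015 -2.806 -3.778
vertex -0.613 -2.595 -3.569
vertex -0.213 -4.52 -2.735
endloop
endfacet
facet normal 0.412 0.433 0.802
outer loop
vertex -0.213 -4.52 -2.735
vertex -0.613 -2.595 -3.569
vertex -0.841 -4.31 -2.526
endloop
endfacet
facet normal -0.112 -0.849 0.516
outer loop
vertex -0.213 -4.52 -2.735
vertex -0.841 -4.31 -2.526
vertex -0.824 -4.727 -3.208
endloop
endfacet
facet normal 0.113 0.849 -0.517
outer loop
vertex -0.613 -2.595 -3.569
vertex -0.596 -3.013 -4.252
vertex -1.228 -2.699 -3.874
endloop
endfacet
facet normal -0.450 0.507 0.735
outer loop
vertex -0.613 -2.595 -3.569
vertex -1.228 -2.699 -3.874
vertex -0.841 -4.31 -2.526
endloop
endfacet
facet normal -0.450 0.507 0.735
outer loop
vertex -0.841 -4.31 -2.526
vertex -1.228 -2.699 -3.874
vertex -1.456 -4.414 -2.831
endloop
endfacet
facet normal -0.112 -0.849 0.516
outer loop
vertex -0.841 -4.31 -2.526
vertex -1.456 -4.414 -2.831
vertex -0.824 -4.727 -3.208
endloop
endfacet
facet normal 0.113 0.849 -0.516
outer loop
vertex -1.228 -2.699 -3.874
vertex -0.596 -3.013 -4.252
vertex -1.367 -3.039 -4.464
endloop
endfacet
facet normal -0.973 0.199 0.115
outer loop
vertex -1.228 -2.699 -3.874
vertex -1.367 -3.039 -4.464
vertex -1.456 -4.414 -2.831
endloop
endfacet
facet normal -0.973 0.199 0.115
outer loop
vertex -1.456 -4.414 -2.831
vertex -1.367 -3.039 -4.464
vertex -1.595 -4.754 -3.42
endloop
endfacet
facet normal -0.112 -0.849 0.517
outer loop
vertex -1.456 -4.414 -2.831
vertex -1.595 -4.754 -3.42
vertex -0.824 -4.727 -3.208
endloop
endfacet
facet normal 0.113 0.849 -0.516
outer loop
vertex -1.367 -3.039 -4.464
vertex -0.596 -3.013 -4.252
vertex -0.925 -3.359 -4.893
endloop
endfacet
facet normal -0.763 -0.259 -0.592
outer loop
vertex -1.367 -3.039 -4.464
vertex -0.925 -3.359 -4.893
vertex -1.595 -4.754 -3.42
endloop
endfacet
facet normal -0.764 -0.258 -0.592
outer loop
vertex -1.595 -4.754 -3.42
vertex -0.925 -3.359 -4.893
vertex -1.154 -5.074 -3.85
endloop
endfacet
facet normal -0.112 -0.849 0.517
outer loop
vertex -1.595 -4.754 -3.42
vertex -1.154 -5.074 -3.85
vertex -0.824 -4.727 -3.208
endloop
endfacet
facet normal 0.112 0.849 -0.516
outer loop
vertex -0.925 -3.359 -4.893
vertex -0.596 -3.013 -4.252
vertex -0.236 -3.418 -4.84
endloop
endfacet
facet normal 0.021 -0.522 -0.853
outer loop
vertex -0.925 -3.359 -4.893
vertex -0.236 -3.418 -4.84
vertex -1.154 -5.074 -3.85
endloop
endfacet
facet normal 0.022 -0.522 -0.853
outer loop
vertex -1.154 -5.074 -3.85
vertex -0.236 -3.418 -4.84
vertex -0.464 -5.133 -3.796
endloop
endfacet
facet normal -0.113 -0.849 0.517
outer loop
vertex -1.154 -5.074 -3.85
vertex -0.464 -5.133 -3.796
vertex -0.824 -4.727 -3.208
endloop
endfacet
facet normal 0.113 0.849 -0.516
outer loop
vertex -0.236 -3.418 -4.84
vertex -0.596 -3.013 -4.252
vertex 0.183 -3.172 -4.343
endloop
endfacet
facet normal 0.790 -0.392 -0.472
outer loop
vertex -0.236 -3.418 -4.84
vertex 0.183 -3.172 -4.343
vertex -0.464 -5.133 -3.796
endloop
endfacet
facet normal 0.789 -0.392 -0.472
outer loop
vertex -0.464 -5.133 -3.796
vertex 0.183 -3.172 -4.343
vertex -0.045 -4.887 -3.3
endloop
endfacet
facet normal -0.113 -0.849 0.517
outer loop
vertex -0.464 -5.133 -3.796
vertex -0.045 -4.887 -3.3
vertex -0.824 -4.727 -3.208
endloop
endfacet

endsolid


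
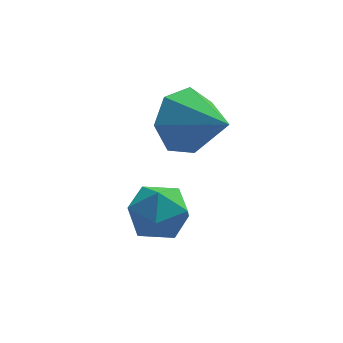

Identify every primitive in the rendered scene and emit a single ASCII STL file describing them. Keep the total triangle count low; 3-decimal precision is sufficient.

solid 
facet normal -0.603 0.685 -0.409
outer loop
vertex 2.834 1.112 -0.933
vertex 2.14 0.87 -0.315
vertex 2.826 1.534 -0.215
endloop
endfacet
facet normal 0.992 0.110 -0.054
outer loop
vertex 2.834 1.112 -0.933
vertex 2.826 1.534 -0.215
vertex 3.04 -0.15 0.295
endloop
endfacet
facet normal -0.603 0.685 -0.410
outer loop
vertex 2.826 1.534 -0.215
vertex 2.14 0.87 -0.315
vertex 2.301 1.456 0.427
endloop
endfacet
facet normal 0.726 0.282 0.628
outer loop
vertex 2.826 1.534 -0.215
vertex 2.301 1.456 0.427
vertex 3.04 -0.15 0.295
endloop
endfacet
facet normal -0.604 0.684 -0.409
outer loop
vertex 2.301 1.456 0.427
vertex 2.14 0.87 -0.315
vertex 1.655 0.936 0.511
endloop
endfacet
facet normal 0.142 -0.016 0.990
outer loop
vertex 2.301 1.456 0.427
vertex 1.655 0.936 0.511
vertex 3.04 -0.15 0.295
endloop
endfacet
facet normal -0.604 0.684 -0.409
outer loop
vertex 1.655 0.936 0.511
vertex 2.14 0.87 -0.315
vertex 1.375 0.366 -0.028
endloop
endfacet
facet normal -0.322 -0.562 0.762
outer loop
vertex 1.655 0.936 0.511
vertex 1.375 0.366 -0.028
vertex 3.04 -0.15 0.295
endloop
endfacet
facet normal -0.604 0.684 -0.410
outer loop
vertex 1.375 0.366 -0.028
vertex 2.14 0.87 -0.315
vertex 1.671 0.175 -0.783
endloop
endfacet
facet normal -0.314 -0.942 0.115
outer loop
vertex 1.375 0.366 -0.028
vertex 1.671 0.175 -0.783
vertex 3.04 -0.15 0.295
endloop
endfacet
facet normal -0.604 0.684 -0.410
outer loop
vertex 1.671 0.175 -0.783
vertex 2.14 0.87 -0.315
vertex 2.32 0.507 -1.186
endloop
endfacet
facet normal 0.158 -0.872 -0.464
outer loop
vertex 1.671 0.175 -0.783
vertex 2.32 0.507 -1.186
vertex 3.04 -0.15 0.295
endloop
endfacet
facet normal -0.603 0.684 -0.410
outer loop
vertex 2.32 0.507 -1.186
vertex 2.14 0.87 -0.315
vertex 2.834 1.112 -0.933
endloop
endfacet
facet normal 0.740 -0.403 -0.539
outer loop
vertex 2.32 0.507 -1.186
vertex 2.834 1.112 -0.933
vertex 3.04 -0.15 0.295
endloop
endfacet
facet normal -0.541 0.171 0.823
outer loop
vertex 1.084 0.244 -2.106
vertex 0.693 -0.506 -2.207
vertex 1.408 -0.458 -1.747
endloop
endfacet
facet normal 0.097 0.488 0.867
outer loop
vertex 1.084 0.244 -2.106
vertex 1.408 -0.458 -1.747
vertex 1.924 0.106 -2.122
endloop
endfacet
facet normal 0.160 0.935 0.316
outer loop
vertex 1.084 0.244 -2.106
vertex 1.924 0.106 -2.122
vertex 1.529 0.407 -2.813
endloop
endfacet
facet normal -0.440 0.895 -0.071
outer loop
vertex 1.084 0.244 -2.106
vertex 1.529 0.407 -2.813
vertex 0.767 0.028 -2.866
endloop
endfacet
facet normal -0.873 0.422 0.244
outer loop
vertex 1.084 0.244 -2.106
vertex 0.767 0.028 -2.866
vertex 0.693 -0.506 -2.207
endloop
endfacet
facet normal 0.598 -0.015 0.801
outer loop
vertex 1.924 0.106 -2.122
vertex 1.408 -0.458 -1.747
vertex 2.053 -0.728 -2.234
endloop
endfacet
facet normal -0.434 -0.529 0.730
outer loop
vertex 1.408 -0.458 -1.747
vertex 0.693 -0.506 -2.207
vertex 1.291 -1.107 -2.287
endloop
endfacet
facet normal -0.970 -0.122 -0.208
outer loop
vertex 0.693 -0.506 -2.207
vertex 0.767 0.028 -2.866
vertex 0.896 -0.806 -2.978
endloop
endfacet
facet normal -0.271 0.644 -0.715
outer loop
vertex 0.767 0.028 -2.866
vertex 1.529 0.407 -2.813
vertex 1.412 -0.242 -3.353
endloop
endfacet
facet normal 0.700 0.708 -0.091
outer loop
vertex 1.529 0.407 -2.813
vertex 1.924 0.106 -2.122
vertex 2.127 -0.194 -2.893
endloop
endfacet
facet normal 0.440 -0.895 0.071
outer loop
vertex 1.736 -0.944 -2.994
vertex 2.053 -0.728 -2.234
vertex 1.291 -1.107 -2.287
endloop
endfacet
facet normal -0.160 -0.935 -0.316
outer loop
vertex 1.736 -0.944 -2.994
vertex 1.291 -1.107 -2.287
vertex 0.896 -0.806 -2.978
endloop
endfacet
facet normal -0.097 -0.488 -0.867
outer loop
vertex 1.736 -0.944 -2.994
vertex 0.896 -0.806 -2.978
vertex 1.412 -0.242 -3.353
endloop
endfacet
facet normal 0.541 -0.171 -0.823
outer loop
vertex 1.736 -0.944 -2.994
vertex 1.412 -0.242 -3.353
vertex 2.127 -0.194 -2.893
endloop
endfacet
facet normal 0.873 -0.422 -0.244
outer loop
vertex 1.736 -0.944 -2.994
vertex 2.127 -0.194 -2.893
vertex 2.053 -0.728 -2.234
endloop
endfacet
facet normal 0.271 -0.644 0.715
outer loop
vertex 1.291 -1.107 -2.287
vertex 2.053 -0.728 -2.234
vertex 1.408 -0.458 -1.747
endloop
endfacet
facet normal -0.700 -0.708 0.091
outer loop
vertex 0.896 -0.806 -2.978
vertex 1.291 -1.107 -2.287
vertex 0.693 -0.506 -2.207
endloop
endfacet
facet normal -0.598 0.015 -0.801
outer loop
vertex 1.412 -0.242 -3.353
vertex 0.896 -0.806 -2.978
vertex 0.767 0.028 -2.866
endloop
endfacet
facet normal 0.434 0.529 -0.730
outer loop
vertex 2.127 -0.194 -2.893
vertex 1.412 -0.242 -3.353
vertex 1.529 0.407 -2.813
endloop
endfacet
facet normal 0.970 0.122 0.208
outer loop
vertex 2.053 -0.728 -2.234
vertex 2.127 -0.194 -2.893
vertex 1.924 0.106 -2.122
endloop
endfacet

endsolid


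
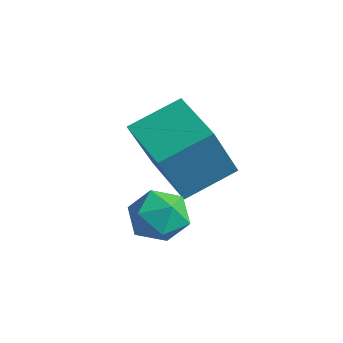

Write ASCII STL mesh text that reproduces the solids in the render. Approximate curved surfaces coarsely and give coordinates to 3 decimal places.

solid 
facet normal -0.491 0.577 0.652
outer loop
vertex -1.892 -2.57 -1.229
vertex -2.515 -2.797 -1.497
vertex -2.209 -3.149 -0.955
endloop
endfacet
facet normal 0.134 0.363 0.922
outer loop
vertex -1.892 -2.57 -1.229
vertex -2.209 -3.149 -0.955
vertex -1.501 -3.144 -1.06
endloop
endfacet
facet normal 0.651 0.586 0.484
outer loop
vertex -1.892 -2.57 -1.229
vertex -1.501 -3.144 -1.06
vertex -1.371 -2.788 -1.666
endloop
endfacet
facet normal 0.345 0.937 -0.056
outer loop
vertex -1.892 -2.57 -1.229
vertex -1.371 -2.788 -1.666
vertex -1.997 -2.574 -1.936
endloop
endfacet
facet normal -0.360 0.932 0.048
outer loop
vertex -1.892 -2.57 -1.229
vertex -1.997 -2.574 -1.936
vertex -2.515 -2.797 -1.497
endloop
endfacet
facet normal 0.140 -0.352 0.925
outer loop
vertex -1.501 -3.144 -1.06
vertex -2.209 -3.149 -0.955
vertex -1.883 -3.726 -1.224
endloop
endfacet
facet normal -0.872 -0.005 0.489
outer loop
vertex -2.209 -3.149 -0.955
vertex -2.515 -2.797 -1.497
vertex -2.509 -3.512 -1.494
endloop
endfacet
facet normal -0.660 0.571 -0.489
outer loop
vertex -2.515 -2.797 -1.497
vertex -1.997 -2.574 -1.936
vertex -2.379 -3.156 -2.1
endloop
endfacet
facet normal 0.482 0.579 -0.658
outer loop
vertex -1.997 -2.574 -1.936
vertex -1.371 -2.788 -1.666
vertex -1.671 -3.151 -2.205
endloop
endfacet
facet normal 0.977 0.009 0.215
outer loop
vertex -1.371 -2.788 -1.666
vertex -1.501 -3.144 -1.06
vertex -1.365 -3.503 -1.663
endloop
endfacet
facet normal -0.345 -0.937 0.056
outer loop
vertex -1.988 -3.73 -1.931
vertex -1.883 -3.726 -1.224
vertex -2.509 -3.512 -1.494
endloop
endfacet
facet normal -0.651 -0.586 -0.484
outer loop
vertex -1.988 -3.73 -1.931
vertex -2.509 -3.512 -1.494
vertex -2.379 -3.156 -2.1
endloop
endfacet
facet normal -0.134 -0.363 -0.922
outer loop
vertex -1.988 -3.73 -1.931
vertex -2.379 -3.156 -2.1
vertex -1.671 -3.151 -2.205
endloop
endfacet
facet normal 0.491 -0.577 -0.652
outer loop
vertex -1.988 -3.73 -1.931
vertex -1.671 -3.151 -2.205
vertex -1.365 -3.503 -1.663
endloop
endfacet
facet normal 0.360 -0.932 -0.048
outer loop
vertex -1.988 -3.73 -1.931
vertex -1.365 -3.503 -1.663
vertex -1.883 -3.726 -1.224
endloop
endfacet
facet normal -0.482 -0.579 0.658
outer loop
vertex -2.509 -3.512 -1.494
vertex -1.883 -3.726 -1.224
vertex -2.209 -3.149 -0.955
endloop
endfacet
facet normal -0.977 -0.009 -0.215
outer loop
vertex -2.379 -3.156 -2.1
vertex -2.509 -3.512 -1.494
vertex -2.515 -2.797 -1.497
endloop
endfacet
facet normal -0.140 0.352 -0.925
outer loop
vertex -1.671 -3.151 -2.205
vertex -2.379 -3.156 -2.1
vertex -1.997 -2.574 -1.936
endloop
endfacet
facet normal 0.872 0.005 -0.489
outer loop
vertex -1.365 -3.503 -1.663
vertex -1.671 -3.151 -2.205
vertex -1.371 -2.788 -1.666
endloop
endfacet
facet normal 0.660 -0.571 0.489
outer loop
vertex -1.883 -3.726 -1.224
vertex -1.365 -3.503 -1.663
vertex -1.501 -3.144 -1.06
endloop
endfacet
facet normal -0.970 0.184 0.159
outer loop
vertex -4.286 -2.209 -0.519
vertex -3.959 -0.99 0.063
vertex -4.396 -1.433 -2.084
endloop
endfacet
facet normal -0.236 -0.877 -0.418
outer loop
vertex -2.941 -1.71 -2.323
vertex -4.286 -2.209 -0.519
vertex -4.396 -1.433 -2.084
endloop
endfacet
facet normal -0.970 0.185 0.159
outer loop
vertex -4.396 -1.433 -2.084
vertex -3.959 -0.99 0.063
vertex -4.068 -0.214 -1.502
endloop
endfacet
facet normal -0.062 0.444 -0.894
outer loop
vertex -4.068 -0.214 -1.502
vertex -2.941 -1.71 -2.323
vertex -4.396 -1.433 -2.084
endloop
endfacet
facet normal 0.062 -0.444 0.894
outer loop
vertex -4.286 -2.209 -0.519
vertex -2.504 -1.267 -0.176
vertex -3.959 -0.99 0.063
endloop
endfacet
facet normal -0.236 -0.877 -0.418
outer loop
vertex -2.832 -2.486 -0.758
vertex -4.286 -2.209 -0.519
vertex -2.941 -1.71 -2.323
endloop
endfacet
facet normal 0.062 -0.444 0.894
outer loop
vertex -2.832 -2.486 -0.758
vertex -2.504 -1.267 -0.176
vertex -4.286 -2.209 -0.519
endloop
endfacet
facet normal 0.236 0.877 0.418
outer loop
vertex -3.959 -0.99 0.063
vertex -2.504 -1.267 -0.176
vertex -4.068 -0.214 -1.502
endloop
endfacet
facet normal -0.062 0.444 -0.894
outer loop
vertex -2.614 -0.491 -1.741
vertex -2.941 -1.71 -2.323
vertex -4.068 -0.214 -1.502
endloop
endfacet
facet normal 0.236 0.877 0.418
outer loop
vertex -4.068 -0.214 -1.502
vertex -2.504 -1.267 -0.176
vertex -2.614 -0.491 -1.741
endloop
endfacet
facet normal 0.970 -0.184 -0.159
outer loop
vertex -2.614 -0.491 -1.741
vertex -2.832 -2.486 -0.758
vertex -2.941 -1.71 -2.323
endloop
endfacet
facet normal 0.970 -0.185 -0.160
outer loop
vertex -2.504 -1.267 -0.176
vertex -2.832 -2.486 -0.758
vertex -2.614 -0.491 -1.741
endloop
endfacet

endsolid


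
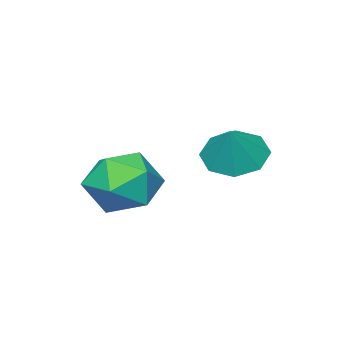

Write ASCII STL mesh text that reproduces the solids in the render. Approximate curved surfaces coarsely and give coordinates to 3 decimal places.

solid 
facet normal -0.527 -0.307 -0.792
outer loop
vertex -2.238 -2.956 0.736
vertex -2.751 -2.258 0.807
vertex -2.012 -2.438 0.385
endloop
endfacet
facet normal 0.940 -0.288 0.181
outer loop
vertex -2.238 -2.956 0.736
vertex -2.012 -2.438 0.385
vertex -2.109 -1.882 1.773
endloop
endfacet
facet normal -0.527 -0.308 -0.792
outer loop
vertex -2.012 -2.438 0.385
vertex -2.751 -2.258 0.807
vertex -2.22 -1.814 0.281
endloop
endfacet
facet normal 0.950 0.307 -0.057
outer loop
vertex -2.012 -2.438 0.385
vertex -2.22 -1.814 0.281
vertex -2.109 -1.882 1.773
endloop
endfacet
facet normal -0.527 -0.308 -0.792
outer loop
vertex -2.22 -1.814 0.281
vertex -2.751 -2.258 0.807
vertex -2.738 -1.45 0.484
endloop
endfacet
facet normal 0.574 0.819 -0.005
outer loop
vertex -2.22 -1.814 0.281
vertex -2.738 -1.45 0.484
vertex -2.109 -1.882 1.773
endloop
endfacet
facet normal -0.527 -0.308 -0.792
outer loop
vertex -2.738 -1.45 0.484
vertex -2.751 -2.258 0.807
vertex -3.265 -1.559 0.877
endloop
endfacet
facet normal 0.030 0.952 0.304
outer loop
vertex -2.738 -1.45 0.484
vertex -3.265 -1.559 0.877
vertex -2.109 -1.882 1.773
endloop
endfacet
facet normal -0.527 -0.308 -0.792
outer loop
vertex -3.265 -1.559 0.877
vertex -2.751 -2.258 0.807
vertex -3.491 -2.077 1.229
endloop
endfacet
facet normal -0.360 0.627 0.691
outer loop
vertex -3.265 -1.559 0.877
vertex -3.491 -2.077 1.229
vertex -2.109 -1.882 1.773
endloop
endfacet
facet normal -0.527 -0.307 -0.792
outer loop
vertex -3.491 -2.077 1.229
vertex -2.751 -2.258 0.807
vertex -3.283 -2.702 1.333
endloop
endfacet
facet normal -0.370 0.031 0.929
outer loop
vertex -3.491 -2.077 1.229
vertex -3.283 -2.702 1.333
vertex -2.109 -1.882 1.773
endloop
endfacet
facet normal -0.527 -0.307 -0.792
outer loop
vertex -3.283 -2.702 1.333
vertex -2.751 -2.258 0.807
vertex -2.764 -3.066 1.129
endloop
endfacet
facet normal 0.007 -0.481 0.877
outer loop
vertex -3.283 -2.702 1.333
vertex -2.764 -3.066 1.129
vertex -2.109 -1.882 1.773
endloop
endfacet
facet normal -0.528 -0.307 -0.792
outer loop
vertex -2.764 -3.066 1.129
vertex -2.751 -2.258 0.807
vertex -2.238 -2.956 0.736
endloop
endfacet
facet normal 0.551 -0.613 0.566
outer loop
vertex -2.764 -3.066 1.129
vertex -2.238 -2.956 0.736
vertex -2.109 -1.882 1.773
endloop
endfacet
facet normal -0.286 0.958 0.029
outer loop
vertex -0.299 -2.83 -0.368
vertex -1.206 -3.115 0.105
vertex -0.354 -2.878 0.692
endloop
endfacet
facet normal 0.425 0.903 0.063
outer loop
vertex -0.299 -2.83 -0.368
vertex -0.354 -2.878 0.692
vertex 0.505 -3.247 0.187
endloop
endfacet
facet normal 0.648 0.557 -0.520
outer loop
vertex -0.299 -2.83 -0.368
vertex 0.505 -3.247 0.187
vertex 0.183 -3.712 -0.712
endloop
endfacet
facet normal 0.075 0.397 -0.915
outer loop
vertex -0.299 -2.83 -0.368
vertex 0.183 -3.712 -0.712
vertex -0.874 -3.631 -0.763
endloop
endfacet
facet normal -0.503 0.645 -0.576
outer loop
vertex -0.299 -2.83 -0.368
vertex -0.874 -3.631 -0.763
vertex -1.206 -3.115 0.105
endloop
endfacet
facet normal 0.588 0.505 0.632
outer loop
vertex 0.505 -3.247 0.187
vertex -0.354 -2.878 0.692
vertex 0.094 -3.789 1.003
endloop
endfacet
facet normal -0.562 0.593 0.576
outer loop
vertex -0.354 -2.878 0.692
vertex -1.206 -3.115 0.105
vertex -0.963 -3.708 0.952
endloop
endfacet
facet normal -0.912 0.088 -0.401
outer loop
vertex -1.206 -3.115 0.105
vertex -0.874 -3.631 -0.763
vertex -1.285 -4.173 0.053
endloop
endfacet
facet normal 0.022 -0.313 -0.949
outer loop
vertex -0.874 -3.631 -0.763
vertex 0.183 -3.712 -0.712
vertex -0.426 -4.542 -0.452
endloop
endfacet
facet normal 0.949 -0.056 -0.311
outer loop
vertex 0.183 -3.712 -0.712
vertex 0.505 -3.247 0.187
vertex 0.426 -4.305 0.135
endloop
endfacet
facet normal -0.075 -0.397 0.915
outer loop
vertex -0.481 -4.59 0.608
vertex 0.094 -3.789 1.003
vertex -0.963 -3.708 0.952
endloop
endfacet
facet normal -0.648 -0.557 0.520
outer loop
vertex -0.481 -4.59 0.608
vertex -0.963 -3.708 0.952
vertex -1.285 -4.173 0.053
endloop
endfacet
facet normal -0.425 -0.903 -0.063
outer loop
vertex -0.481 -4.59 0.608
vertex -1.285 -4.173 0.053
vertex -0.426 -4.542 -0.452
endloop
endfacet
facet normal 0.286 -0.958 -0.029
outer loop
vertex -0.481 -4.59 0.608
vertex -0.426 -4.542 -0.452
vertex 0.426 -4.305 0.135
endloop
endfacet
facet normal 0.503 -0.645 0.576
outer loop
vertex -0.481 -4.59 0.608
vertex 0.426 -4.305 0.135
vertex 0.094 -3.789 1.003
endloop
endfacet
facet normal -0.022 0.313 0.949
outer loop
vertex -0.963 -3.708 0.952
vertex 0.094 -3.789 1.003
vertex -0.354 -2.878 0.692
endloop
endfacet
facet normal -0.949 0.056 0.311
outer loop
vertex -1.285 -4.173 0.053
vertex -0.963 -3.708 0.952
vertex -1.206 -3.115 0.105
endloop
endfacet
facet normal -0.588 -0.505 -0.632
outer loop
vertex -0.426 -4.542 -0.452
vertex -1.285 -4.173 0.053
vertex -0.874 -3.631 -0.763
endloop
endfacet
facet normal 0.562 -0.593 -0.576
outer loop
vertex 0.426 -4.305 0.135
vertex -0.426 -4.542 -0.452
vertex 0.183 -3.712 -0.712
endloop
endfacet
facet normal 0.912 -0.088 0.401
outer loop
vertex 0.094 -3.789 1.003
vertex 0.426 -4.305 0.135
vertex 0.505 -3.247 0.187
endloop
endfacet

endsolid


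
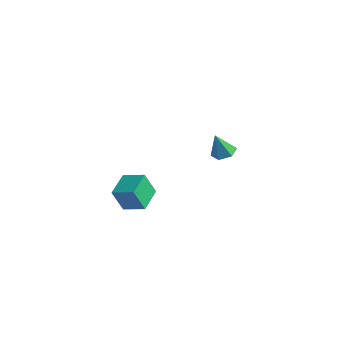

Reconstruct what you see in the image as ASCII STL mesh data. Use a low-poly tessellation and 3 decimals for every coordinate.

solid 
facet normal -0.914 -0.166 -0.370
outer loop
vertex -4.328 -4.993 1.537
vertex -4.719 -3.366 1.771
vertex -3.781 -4.645 0.03
endloop
endfacet
facet normal 0.231 -0.963 -0.138
outer loop
vertex -2.401 -4.394 0.589
vertex -4.328 -4.993 1.537
vertex -3.781 -4.645 0.03
endloop
endfacet
facet normal -0.914 -0.166 -0.370
outer loop
vertex -3.781 -4.645 0.03
vertex -4.719 -3.366 1.771
vertex -4.172 -3.018 0.265
endloop
endfacet
facet normal 0.333 0.213 -0.918
outer loop
vertex -4.172 -3.018 0.265
vertex -2.401 -4.394 0.589
vertex -3.781 -4.645 0.03
endloop
endfacet
facet normal -0.333 -0.212 0.919
outer loop
vertex -4.328 -4.993 1.537
vertex -3.339 -3.115 2.33
vertex -4.719 -3.366 1.771
endloop
endfacet
facet normal 0.231 -0.963 -0.139
outer loop
vertex -2.948 -4.742 2.095
vertex -4.328 -4.993 1.537
vertex -2.401 -4.394 0.589
endloop
endfacet
facet normal -0.333 -0.213 0.919
outer loop
vertex -2.948 -4.742 2.095
vertex -3.339 -3.115 2.33
vertex -4.328 -4.993 1.537
endloop
endfacet
facet normal -0.231 0.963 0.139
outer loop
vertex -4.719 -3.366 1.771
vertex -3.339 -3.115 2.33
vertex -4.172 -3.018 0.265
endloop
endfacet
facet normal 0.333 0.212 -0.919
outer loop
vertex -2.792 -2.767 0.823
vertex -2.401 -4.394 0.589
vertex -4.172 -3.018 0.265
endloop
endfacet
facet normal -0.231 0.963 0.138
outer loop
vertex -4.172 -3.018 0.265
vertex -3.339 -3.115 2.33
vertex -2.792 -2.767 0.823
endloop
endfacet
facet normal 0.914 0.166 0.370
outer loop
vertex -2.792 -2.767 0.823
vertex -2.948 -4.742 2.095
vertex -2.401 -4.394 0.589
endloop
endfacet
facet normal 0.914 0.166 0.370
outer loop
vertex -3.339 -3.115 2.33
vertex -2.948 -4.742 2.095
vertex -2.792 -2.767 0.823
endloop
endfacet
facet normal 0.276 0.186 -0.943
outer loop
vertex -2.034 4.669 -0.002
vertex -2.64 4.143 -0.283
vertex -2.812 4.968 -0.171
endloop
endfacet
facet normal 0.158 0.764 0.626
outer loop
vertex -2.034 4.669 -0.002
vertex -2.812 4.968 -0.171
vertex -3.1 3.837 1.283
endloop
endfacet
facet normal 0.277 0.186 -0.943
outer loop
vertex -2.812 4.968 -0.171
vertex -2.64 4.143 -0.283
vertex -3.417 4.443 -0.452
endloop
endfacet
facet normal -0.701 0.623 0.346
outer loop
vertex -2.812 4.968 -0.171
vertex -3.417 4.443 -0.452
vertex -3.1 3.837 1.283
endloop
endfacet
facet normal 0.277 0.185 -0.943
outer loop
vertex -3.417 4.443 -0.452
vertex -2.64 4.143 -0.283
vertex -3.246 3.618 -0.564
endloop
endfacet
facet normal -0.971 -0.215 0.102
outer loop
vertex -3.417 4.443 -0.452
vertex -3.246 3.618 -0.564
vertex -3.1 3.837 1.283
endloop
endfacet
facet normal 0.277 0.185 -0.943
outer loop
vertex -3.246 3.618 -0.564
vertex -2.64 4.143 -0.283
vertex -2.468 3.318 -0.394
endloop
endfacet
facet normal -0.383 -0.913 0.139
outer loop
vertex -3.246 3.618 -0.564
vertex -2.468 3.318 -0.394
vertex -3.1 3.837 1.283
endloop
endfacet
facet normal 0.277 0.185 -0.943
outer loop
vertex -2.468 3.318 -0.394
vertex -2.64 4.143 -0.283
vertex -1.863 3.844 -0.113
endloop
endfacet
facet normal 0.477 -0.773 0.419
outer loop
vertex -2.468 3.318 -0.394
vertex -1.863 3.844 -0.113
vertex -3.1 3.837 1.283
endloop
endfacet
facet normal 0.277 0.184 -0.943
outer loop
vertex -1.863 3.844 -0.113
vertex -2.64 4.143 -0.283
vertex -2.034 4.669 -0.002
endloop
endfacet
facet normal 0.747 0.066 0.662
outer loop
vertex -1.863 3.844 -0.113
vertex -2.034 4.669 -0.002
vertex -3.1 3.837 1.283
endloop
endfacet

endsolid


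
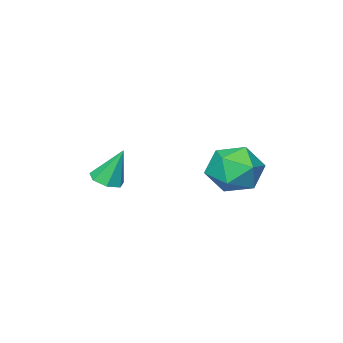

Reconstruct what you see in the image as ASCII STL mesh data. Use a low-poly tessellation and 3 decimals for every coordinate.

solid 
facet normal 0.223 -0.319 -0.921
outer loop
vertex 0.149 -3.772 -3.041
vertex -0.493 -3.784 -3.192
vertex -0.063 -3.288 -3.26
endloop
endfacet
facet normal 0.767 0.511 0.388
outer loop
vertex 0.149 -3.772 -3.041
vertex -0.063 -3.288 -3.26
vertex -0.847 -3.276 -1.728
endloop
endfacet
facet normal 0.223 -0.319 -0.921
outer loop
vertex -0.063 -3.288 -3.26
vertex -0.493 -3.784 -3.192
vertex -0.599 -3.177 -3.428
endloop
endfacet
facet normal 0.177 0.981 0.083
outer loop
vertex -0.063 -3.288 -3.26
vertex -0.599 -3.177 -3.428
vertex -0.847 -3.276 -1.728
endloop
endfacet
facet normal 0.223 -0.319 -0.921
outer loop
vertex -0.599 -3.177 -3.428
vertex -0.493 -3.784 -3.192
vertex -1.056 -3.523 -3.419
endloop
endfacet
facet normal -0.604 0.796 -0.042
outer loop
vertex -0.599 -3.177 -3.428
vertex -1.056 -3.523 -3.419
vertex -0.847 -3.276 -1.728
endloop
endfacet
facet normal 0.223 -0.321 -0.921
outer loop
vertex -1.056 -3.523 -3.419
vertex -0.493 -3.784 -3.192
vertex -1.088 -4.065 -3.238
endloop
endfacet
facet normal -0.990 0.095 0.108
outer loop
vertex -1.056 -3.523 -3.419
vertex -1.088 -4.065 -3.238
vertex -0.847 -3.276 -1.728
endloop
endfacet
facet normal 0.222 -0.318 -0.922
outer loop
vertex -1.088 -4.065 -3.238
vertex -0.493 -3.784 -3.192
vertex -0.673 -4.396 -3.024
endloop
endfacet
facet normal -0.688 -0.592 0.419
outer loop
vertex -1.088 -4.065 -3.238
vertex -0.673 -4.396 -3.024
vertex -0.847 -3.276 -1.728
endloop
endfacet
facet normal 0.223 -0.318 -0.921
outer loop
vertex -0.673 -4.396 -3.024
vertex -0.493 -3.784 -3.192
vertex -0.122 -4.265 -2.936
endloop
endfacet
facet normal 0.073 -0.750 0.658
outer loop
vertex -0.673 -4.396 -3.024
vertex -0.122 -4.265 -2.936
vertex -0.847 -3.276 -1.728
endloop
endfacet
facet normal 0.223 -0.319 -0.921
outer loop
vertex -0.122 -4.265 -2.936
vertex -0.493 -3.784 -3.192
vertex 0.149 -3.772 -3.041
endloop
endfacet
facet normal 0.720 -0.259 0.644
outer loop
vertex -0.122 -4.265 -2.936
vertex 0.149 -3.772 -3.041
vertex -0.847 -3.276 -1.728
endloop
endfacet
facet normal -0.841 0.082 0.534
outer loop
vertex -3.54 0.995 -1.94
vertex -3.541 -0.117 -1.771
vertex -3.014 0.562 -1.045
endloop
endfacet
facet normal -0.446 0.674 0.588
outer loop
vertex -3.54 0.995 -1.94
vertex -3.014 0.562 -1.045
vertex -2.534 1.392 -1.632
endloop
endfacet
facet normal -0.348 0.935 -0.068
outer loop
vertex -3.54 0.995 -1.94
vertex -2.534 1.392 -1.632
vertex -2.764 1.227 -2.721
endloop
endfacet
facet normal -0.683 0.505 -0.528
outer loop
vertex -3.54 0.995 -1.94
vertex -2.764 1.227 -2.721
vertex -3.387 0.294 -2.807
endloop
endfacet
facet normal -0.988 -0.023 -0.156
outer loop
vertex -3.54 0.995 -1.94
vertex -3.387 0.294 -2.807
vertex -3.541 -0.117 -1.771
endloop
endfacet
facet normal 0.192 0.490 0.850
outer loop
vertex -2.534 1.392 -1.632
vertex -3.014 0.562 -1.045
vertex -1.913 0.526 -1.273
endloop
endfacet
facet normal -0.447 -0.468 0.762
outer loop
vertex -3.014 0.562 -1.045
vertex -3.541 -0.117 -1.771
vertex -2.536 -0.407 -1.359
endloop
endfacet
facet normal -0.684 -0.637 -0.355
outer loop
vertex -3.541 -0.117 -1.771
vertex -3.387 0.294 -2.807
vertex -2.766 -0.572 -2.448
endloop
endfacet
facet normal -0.191 0.216 -0.957
outer loop
vertex -3.387 0.294 -2.807
vertex -2.764 1.227 -2.721
vertex -2.286 0.258 -3.035
endloop
endfacet
facet normal 0.350 0.912 -0.212
outer loop
vertex -2.764 1.227 -2.721
vertex -2.534 1.392 -1.632
vertex -1.759 0.937 -2.309
endloop
endfacet
facet normal 0.683 -0.505 0.528
outer loop
vertex -1.76 -0.175 -2.14
vertex -1.913 0.526 -1.273
vertex -2.536 -0.407 -1.359
endloop
endfacet
facet normal 0.348 -0.935 0.068
outer loop
vertex -1.76 -0.175 -2.14
vertex -2.536 -0.407 -1.359
vertex -2.766 -0.572 -2.448
endloop
endfacet
facet normal 0.446 -0.674 -0.588
outer loop
vertex -1.76 -0.175 -2.14
vertex -2.766 -0.572 -2.448
vertex -2.286 0.258 -3.035
endloop
endfacet
facet normal 0.841 -0.082 -0.534
outer loop
vertex -1.76 -0.175 -2.14
vertex -2.286 0.258 -3.035
vertex -1.759 0.937 -2.309
endloop
endfacet
facet normal 0.988 0.023 0.156
outer loop
vertex -1.76 -0.175 -2.14
vertex -1.759 0.937 -2.309
vertex -1.913 0.526 -1.273
endloop
endfacet
facet normal 0.191 -0.216 0.957
outer loop
vertex -2.536 -0.407 -1.359
vertex -1.913 0.526 -1.273
vertex -3.014 0.562 -1.045
endloop
endfacet
facet normal -0.350 -0.912 0.212
outer loop
vertex -2.766 -0.572 -2.448
vertex -2.536 -0.407 -1.359
vertex -3.541 -0.117 -1.771
endloop
endfacet
facet normal -0.192 -0.490 -0.850
outer loop
vertex -2.286 0.258 -3.035
vertex -2.766 -0.572 -2.448
vertex -3.387 0.294 -2.807
endloop
endfacet
facet normal 0.447 0.468 -0.762
outer loop
vertex -1.759 0.937 -2.309
vertex -2.286 0.258 -3.035
vertex -2.764 1.227 -2.721
endloop
endfacet
facet normal 0.684 0.637 0.355
outer loop
vertex -1.913 0.526 -1.273
vertex -1.759 0.937 -2.309
vertex -2.534 1.392 -1.632
endloop
endfacet

endsolid


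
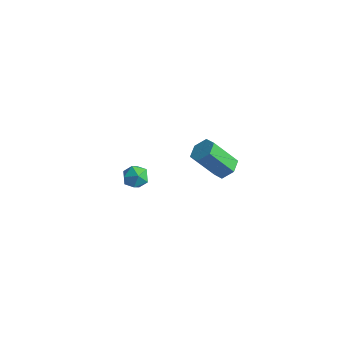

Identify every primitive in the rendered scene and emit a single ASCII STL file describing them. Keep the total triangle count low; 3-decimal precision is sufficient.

solid 
facet normal -0.801 0.293 0.522
outer loop
vertex 1.574 -1.413 -0.256
vertex 1.311 -2.005 -0.328
vertex 1.692 -1.878 0.186
endloop
endfacet
facet normal -0.215 0.643 0.735
outer loop
vertex 1.574 -1.413 -0.256
vertex 1.692 -1.878 0.186
vertex 2.175 -1.488 -0.014
endloop
endfacet
facet normal 0.055 0.984 0.169
outer loop
vertex 1.574 -1.413 -0.256
vertex 2.175 -1.488 -0.014
vertex 2.092 -1.374 -0.65
endloop
endfacet
facet normal -0.363 0.845 -0.394
outer loop
vertex 1.574 -1.413 -0.256
vertex 2.092 -1.374 -0.65
vertex 1.558 -1.694 -0.844
endloop
endfacet
facet normal -0.892 0.417 -0.175
outer loop
vertex 1.574 -1.413 -0.256
vertex 1.558 -1.694 -0.844
vertex 1.311 -2.005 -0.328
endloop
endfacet
facet normal 0.264 0.161 0.951
outer loop
vertex 2.175 -1.488 -0.014
vertex 1.692 -1.878 0.186
vertex 2.282 -2.126 0.064
endloop
endfacet
facet normal -0.684 -0.405 0.607
outer loop
vertex 1.692 -1.878 0.186
vertex 1.311 -2.005 -0.328
vertex 1.748 -2.446 -0.13
endloop
endfacet
facet normal -0.830 -0.203 -0.520
outer loop
vertex 1.311 -2.005 -0.328
vertex 1.558 -1.694 -0.844
vertex 1.665 -2.332 -0.766
endloop
endfacet
facet normal 0.025 0.488 -0.873
outer loop
vertex 1.558 -1.694 -0.844
vertex 2.092 -1.374 -0.65
vertex 2.148 -1.942 -0.966
endloop
endfacet
facet normal 0.702 0.712 0.036
outer loop
vertex 2.092 -1.374 -0.65
vertex 2.175 -1.488 -0.014
vertex 2.529 -1.815 -0.452
endloop
endfacet
facet normal 0.363 -0.845 0.394
outer loop
vertex 2.266 -2.407 -0.524
vertex 2.282 -2.126 0.064
vertex 1.748 -2.446 -0.13
endloop
endfacet
facet normal -0.055 -0.984 -0.169
outer loop
vertex 2.266 -2.407 -0.524
vertex 1.748 -2.446 -0.13
vertex 1.665 -2.332 -0.766
endloop
endfacet
facet normal 0.215 -0.643 -0.735
outer loop
vertex 2.266 -2.407 -0.524
vertex 1.665 -2.332 -0.766
vertex 2.148 -1.942 -0.966
endloop
endfacet
facet normal 0.801 -0.293 -0.522
outer loop
vertex 2.266 -2.407 -0.524
vertex 2.148 -1.942 -0.966
vertex 2.529 -1.815 -0.452
endloop
endfacet
facet normal 0.892 -0.417 0.175
outer loop
vertex 2.266 -2.407 -0.524
vertex 2.529 -1.815 -0.452
vertex 2.282 -2.126 0.064
endloop
endfacet
facet normal -0.025 -0.488 0.873
outer loop
vertex 1.748 -2.446 -0.13
vertex 2.282 -2.126 0.064
vertex 1.692 -1.878 0.186
endloop
endfacet
facet normal -0.702 -0.712 -0.036
outer loop
vertex 1.665 -2.332 -0.766
vertex 1.748 -2.446 -0.13
vertex 1.311 -2.005 -0.328
endloop
endfacet
facet normal -0.264 -0.161 -0.951
outer loop
vertex 2.148 -1.942 -0.966
vertex 1.665 -2.332 -0.766
vertex 1.558 -1.694 -0.844
endloop
endfacet
facet normal 0.684 0.405 -0.607
outer loop
vertex 2.529 -1.815 -0.452
vertex 2.148 -1.942 -0.966
vertex 2.092 -1.374 -0.65
endloop
endfacet
facet normal 0.830 0.203 0.520
outer loop
vertex 2.282 -2.126 0.064
vertex 2.529 -1.815 -0.452
vertex 2.175 -1.488 -0.014
endloop
endfacet
facet normal 0.459 0.426 -0.780
outer loop
vertex 2.143 4.776 -4.157
vertex 1.789 4.359 -4.593
vertex 1.524 4.98 -4.41
endloop
endfacet
facet normal 0.073 0.856 0.511
outer loop
vertex 2.143 4.776 -4.157
vertex 1.524 4.98 -4.41
vertex 1.325 4.018 -2.77
endloop
endfacet
facet normal 0.072 0.856 0.511
outer loop
vertex 1.325 4.018 -2.77
vertex 1.524 4.98 -4.41
vertex 0.705 4.222 -3.024
endloop
endfacet
facet normal -0.459 -0.426 0.779
outer loop
vertex 1.325 4.018 -2.77
vertex 0.705 4.222 -3.024
vertex 0.971 3.601 -3.207
endloop
endfacet
facet normal 0.460 0.426 -0.779
outer loop
vertex 1.524 4.98 -4.41
vertex 1.789 4.359 -4.593
vertex 1.17 4.563 -4.847
endloop
endfacet
facet normal -0.730 0.681 -0.059
outer loop
vertex 1.524 4.98 -4.41
vertex 1.17 4.563 -4.847
vertex 0.705 4.222 -3.024
endloop
endfacet
facet normal -0.730 0.681 -0.059
outer loop
vertex 0.705 4.222 -3.024
vertex 1.17 4.563 -4.847
vertex 0.351 3.805 -3.461
endloop
endfacet
facet normal -0.459 -0.426 0.779
outer loop
vertex 0.705 4.222 -3.024
vertex 0.351 3.805 -3.461
vertex 0.971 3.601 -3.207
endloop
endfacet
facet normal 0.460 0.426 -0.779
outer loop
vertex 1.17 4.563 -4.847
vertex 1.789 4.359 -4.593
vertex 1.435 3.942 -5.03
endloop
endfacet
facet normal -0.803 -0.175 -0.570
outer loop
vertex 1.17 4.563 -4.847
vertex 1.435 3.942 -5.03
vertex 0.351 3.805 -3.461
endloop
endfacet
facet normal -0.803 -0.177 -0.570
outer loop
vertex 0.351 3.805 -3.461
vertex 1.435 3.942 -5.03
vertex 0.617 3.184 -3.643
endloop
endfacet
facet normal -0.459 -0.425 0.780
outer loop
vertex 0.351 3.805 -3.461
vertex 0.617 3.184 -3.643
vertex 0.971 3.601 -3.207
endloop
endfacet
facet normal 0.459 0.426 -0.779
outer loop
vertex 1.435 3.942 -5.03
vertex 1.789 4.359 -4.593
vertex 2.055 3.738 -4.776
endloop
endfacet
facet normal -0.073 -0.857 -0.511
outer loop
vertex 1.435 3.942 -5.03
vertex 2.055 3.738 -4.776
vertex 0.617 3.184 -3.643
endloop
endfacet
facet normal -0.073 -0.856 -0.511
outer loop
vertex 0.617 3.184 -3.643
vertex 2.055 3.738 -4.776
vertex 1.236 2.98 -3.39
endloop
endfacet
facet normal -0.459 -0.426 0.780
outer loop
vertex 0.617 3.184 -3.643
vertex 1.236 2.98 -3.39
vertex 0.971 3.601 -3.207
endloop
endfacet
facet normal 0.459 0.426 -0.779
outer loop
vertex 2.055 3.738 -4.776
vertex 1.789 4.359 -4.593
vertex 2.409 4.155 -4.339
endloop
endfacet
facet normal 0.730 -0.681 0.059
outer loop
vertex 2.055 3.738 -4.776
vertex 2.409 4.155 -4.339
vertex 1.236 2.98 -3.39
endloop
endfacet
facet normal 0.730 -0.681 0.059
outer loop
vertex 1.236 2.98 -3.39
vertex 2.409 4.155 -4.339
vertex 1.59 3.397 -2.953
endloop
endfacet
facet normal -0.460 -0.426 0.779
outer loop
vertex 1.236 2.98 -3.39
vertex 1.59 3.397 -2.953
vertex 0.971 3.601 -3.207
endloop
endfacet
facet normal 0.459 0.425 -0.780
outer loop
vertex 2.409 4.155 -4.339
vertex 1.789 4.359 -4.593
vertex 2.143 4.776 -4.157
endloop
endfacet
facet normal 0.802 0.176 0.570
outer loop
vertex 2.409 4.155 -4.339
vertex 2.143 4.776 -4.157
vertex 1.59 3.397 -2.953
endloop
endfacet
facet normal 0.803 0.175 0.569
outer loop
vertex 1.59 3.397 -2.953
vertex 2.143 4.776 -4.157
vertex 1.325 4.018 -2.77
endloop
endfacet
facet normal -0.460 -0.426 0.779
outer loop
vertex 1.59 3.397 -2.953
vertex 1.325 4.018 -2.77
vertex 0.971 3.601 -3.207
endloop
endfacet

endsolid
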